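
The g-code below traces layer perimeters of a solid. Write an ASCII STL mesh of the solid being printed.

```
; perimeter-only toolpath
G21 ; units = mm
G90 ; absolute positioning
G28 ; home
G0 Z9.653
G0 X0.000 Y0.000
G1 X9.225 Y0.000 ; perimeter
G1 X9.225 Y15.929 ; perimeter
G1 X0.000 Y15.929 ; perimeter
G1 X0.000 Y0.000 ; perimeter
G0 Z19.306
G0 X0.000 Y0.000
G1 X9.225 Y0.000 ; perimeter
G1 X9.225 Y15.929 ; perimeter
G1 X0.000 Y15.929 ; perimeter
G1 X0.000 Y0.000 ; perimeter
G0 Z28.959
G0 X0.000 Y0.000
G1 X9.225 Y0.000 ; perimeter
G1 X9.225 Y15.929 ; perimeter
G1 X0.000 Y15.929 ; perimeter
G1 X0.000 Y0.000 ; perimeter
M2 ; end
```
solid part
  facet normal 0.0000 0.0000 -1.0000
    outer loop
      vertex 9.225 15.929 0.000
      vertex 9.225 0.000 0.000
      vertex 0.000 0.000 0.000
    endloop
  endfacet
  facet normal 0.0000 0.0000 -1.0000
    outer loop
      vertex 0.000 15.929 0.000
      vertex 9.225 15.929 0.000
      vertex 0.000 0.000 0.000
    endloop
  endfacet
  facet normal 0.0000 0.0000 1.0000
    outer loop
      vertex 0.000 0.000 28.959
      vertex 9.225 0.000 28.959
      vertex 9.225 15.929 28.959
    endloop
  endfacet
  facet normal 0.0000 0.0000 1.0000
    outer loop
      vertex 0.000 0.000 28.959
      vertex 9.225 15.929 28.959
      vertex 0.000 15.929 28.959
    endloop
  endfacet
  facet normal 0.0000 -1.0000 0.0000
    outer loop
      vertex 0.000 0.000 0.000
      vertex 9.225 0.000 0.000
      vertex 9.225 0.000 28.959
    endloop
  endfacet
  facet normal 0.0000 -1.0000 0.0000
    outer loop
      vertex 0.000 0.000 0.000
      vertex 9.225 0.000 28.959
      vertex 0.000 0.000 28.959
    endloop
  endfacet
  facet normal 0.0000 1.0000 0.0000
    outer loop
      vertex 9.225 15.929 28.959
      vertex 9.225 15.929 0.000
      vertex 0.000 15.929 0.000
    endloop
  endfacet
  facet normal 0.0000 1.0000 0.0000
    outer loop
      vertex 0.000 15.929 28.959
      vertex 9.225 15.929 28.959
      vertex 0.000 15.929 0.000
    endloop
  endfacet
  facet normal -1.0000 0.0000 0.0000
    outer loop
      vertex 0.000 15.929 28.959
      vertex 0.000 15.929 0.000
      vertex 0.000 0.000 0.000
    endloop
  endfacet
  facet normal -1.0000 0.0000 0.0000
    outer loop
      vertex 0.000 0.000 28.959
      vertex 0.000 15.929 28.959
      vertex 0.000 0.000 0.000
    endloop
  endfacet
  facet normal 1.0000 0.0000 0.0000
    outer loop
      vertex 9.225 0.000 0.000
      vertex 9.225 15.929 0.000
      vertex 9.225 15.929 28.959
    endloop
  endfacet
  facet normal 1.0000 0.0000 0.0000
    outer loop
      vertex 9.225 0.000 0.000
      vertex 9.225 15.929 28.959
      vertex 9.225 0.000 28.959
    endloop
  endfacet
endsolid part

The G0 Z moves step by Δz≈9.653 mm. Every layer's G1 loop is the same polygon, so the solid is a straight extrusion of it from z=0 to z≈29. Closing with flat bottom and top caps and triangulating gives 12 facets — a rectangular box, roughly 9.22 × 15.9 mm footprint and 29 mm tall.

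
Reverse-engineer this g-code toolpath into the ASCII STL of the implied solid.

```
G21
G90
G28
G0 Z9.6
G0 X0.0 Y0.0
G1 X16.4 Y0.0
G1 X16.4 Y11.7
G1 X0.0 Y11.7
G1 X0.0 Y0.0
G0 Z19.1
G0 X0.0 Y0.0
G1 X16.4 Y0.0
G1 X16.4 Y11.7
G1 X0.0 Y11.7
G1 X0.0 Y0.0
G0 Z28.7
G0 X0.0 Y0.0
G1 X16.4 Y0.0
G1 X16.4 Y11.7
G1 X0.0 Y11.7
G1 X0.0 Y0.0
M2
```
solid part
  facet normal 0.0000 0.0000 -1.0000
    outer loop
      vertex 16.4 11.7 0.0
      vertex 16.4 0.0 0.0
      vertex 0.0 0.0 0.0
    endloop
  endfacet
  facet normal 0.0000 0.0000 -1.0000
    outer loop
      vertex 0.0 11.7 0.0
      vertex 16.4 11.7 0.0
      vertex 0.0 0.0 0.0
    endloop
  endfacet
  facet normal 0.0000 0.0000 1.0000
    outer loop
      vertex 0.0 0.0 28.7
      vertex 16.4 0.0 28.7
      vertex 16.4 11.7 28.7
    endloop
  endfacet
  facet normal 0.0000 0.0000 1.0000
    outer loop
      vertex 0.0 0.0 28.7
      vertex 16.4 11.7 28.7
      vertex 0.0 11.7 28.7
    endloop
  endfacet
  facet normal 0.0000 -1.0000 0.0000
    outer loop
      vertex 0.0 0.0 0.0
      vertex 16.4 0.0 0.0
      vertex 16.4 0.0 28.7
    endloop
  endfacet
  facet normal 0.0000 -1.0000 0.0000
    outer loop
      vertex 0.0 0.0 0.0
      vertex 16.4 0.0 28.7
      vertex 0.0 0.0 28.7
    endloop
  endfacet
  facet normal 0.0000 1.0000 0.0000
    outer loop
      vertex 16.4 11.7 28.7
      vertex 16.4 11.7 0.0
      vertex 0.0 11.7 0.0
    endloop
  endfacet
  facet normal 0.0000 1.0000 0.0000
    outer loop
      vertex 0.0 11.7 28.7
      vertex 16.4 11.7 28.7
      vertex 0.0 11.7 0.0
    endloop
  endfacet
  facet normal -1.0000 0.0000 0.0000
    outer loop
      vertex 0.0 11.7 28.7
      vertex 0.0 11.7 0.0
      vertex 0.0 0.0 0.0
    endloop
  endfacet
  facet normal -1.0000 0.0000 0.0000
    outer loop
      vertex 0.0 0.0 28.7
      vertex 0.0 11.7 28.7
      vertex 0.0 0.0 0.0
    endloop
  endfacet
  facet normal 1.0000 0.0000 0.0000
    outer loop
      vertex 16.4 0.0 0.0
      vertex 16.4 11.7 0.0
      vertex 16.4 11.7 28.7
    endloop
  endfacet
  facet normal 1.0000 0.0000 0.0000
    outer loop
      vertex 16.4 0.0 0.0
      vertex 16.4 11.7 28.7
      vertex 16.4 0.0 28.7
    endloop
  endfacet
endsolid part

The G0 Z moves step by Δz≈9.6 mm. Every layer's G1 loop is the same polygon, so the solid is a straight extrusion of it from z=0 to z≈28.7. Closing with flat bottom and top caps and triangulating gives 12 facets — a rectangular box, roughly 16.4 × 11.7 mm footprint and 28.7 mm tall.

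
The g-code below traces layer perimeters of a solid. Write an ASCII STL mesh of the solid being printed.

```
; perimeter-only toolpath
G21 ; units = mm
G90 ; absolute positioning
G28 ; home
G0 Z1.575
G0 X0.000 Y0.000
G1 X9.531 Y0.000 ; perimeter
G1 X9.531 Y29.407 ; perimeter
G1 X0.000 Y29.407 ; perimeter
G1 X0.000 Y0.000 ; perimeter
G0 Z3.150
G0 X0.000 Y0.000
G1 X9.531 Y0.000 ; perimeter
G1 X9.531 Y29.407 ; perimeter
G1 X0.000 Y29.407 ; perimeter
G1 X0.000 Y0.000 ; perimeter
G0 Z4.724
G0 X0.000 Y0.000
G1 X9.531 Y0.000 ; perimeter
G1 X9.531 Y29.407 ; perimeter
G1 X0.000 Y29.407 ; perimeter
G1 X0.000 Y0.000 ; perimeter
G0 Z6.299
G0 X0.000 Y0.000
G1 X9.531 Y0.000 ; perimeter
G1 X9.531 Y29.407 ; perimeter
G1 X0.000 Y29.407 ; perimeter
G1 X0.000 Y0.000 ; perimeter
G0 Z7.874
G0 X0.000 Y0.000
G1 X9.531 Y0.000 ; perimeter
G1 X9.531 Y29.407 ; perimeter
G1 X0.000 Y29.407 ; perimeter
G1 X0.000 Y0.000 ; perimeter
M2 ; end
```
solid part
  facet normal 0.0000 0.0000 -1.0000
    outer loop
      vertex 9.531 29.407 0.000
      vertex 9.531 0.000 0.000
      vertex 0.000 0.000 0.000
    endloop
  endfacet
  facet normal 0.0000 0.0000 -1.0000
    outer loop
      vertex 0.000 29.407 0.000
      vertex 9.531 29.407 0.000
      vertex 0.000 0.000 0.000
    endloop
  endfacet
  facet normal 0.0000 0.0000 1.0000
    outer loop
      vertex 0.000 0.000 7.874
      vertex 9.531 0.000 7.874
      vertex 9.531 29.407 7.874
    endloop
  endfacet
  facet normal 0.0000 0.0000 1.0000
    outer loop
      vertex 0.000 0.000 7.874
      vertex 9.531 29.407 7.874
      vertex 0.000 29.407 7.874
    endloop
  endfacet
  facet normal 0.0000 -1.0000 0.0000
    outer loop
      vertex 0.000 0.000 0.000
      vertex 9.531 0.000 0.000
      vertex 9.531 0.000 7.874
    endloop
  endfacet
  facet normal 0.0000 -1.0000 0.0000
    outer loop
      vertex 0.000 0.000 0.000
      vertex 9.531 0.000 7.874
      vertex 0.000 0.000 7.874
    endloop
  endfacet
  facet normal 0.0000 1.0000 0.0000
    outer loop
      vertex 9.531 29.407 7.874
      vertex 9.531 29.407 0.000
      vertex 0.000 29.407 0.000
    endloop
  endfacet
  facet normal 0.0000 1.0000 0.0000
    outer loop
      vertex 0.000 29.407 7.874
      vertex 9.531 29.407 7.874
      vertex 0.000 29.407 0.000
    endloop
  endfacet
  facet normal -1.0000 0.0000 0.0000
    outer loop
      vertex 0.000 29.407 7.874
      vertex 0.000 29.407 0.000
      vertex 0.000 0.000 0.000
    endloop
  endfacet
  facet normal -1.0000 0.0000 0.0000
    outer loop
      vertex 0.000 0.000 7.874
      vertex 0.000 29.407 7.874
      vertex 0.000 0.000 0.000
    endloop
  endfacet
  facet normal 1.0000 0.0000 0.0000
    outer loop
      vertex 9.531 0.000 0.000
      vertex 9.531 29.407 0.000
      vertex 9.531 29.407 7.874
    endloop
  endfacet
  facet normal 1.0000 0.0000 0.0000
    outer loop
      vertex 9.531 0.000 0.000
      vertex 9.531 29.407 7.874
      vertex 9.531 0.000 7.874
    endloop
  endfacet
endsolid part

The G0 Z moves step by Δz≈1.575 mm. Every layer's G1 loop is the same polygon, so the solid is a straight extrusion of it from z=0 to z≈7.87. Closing with flat bottom and top caps and triangulating gives 12 facets — a rectangular box, roughly 9.53 × 29.4 mm footprint and 7.87 mm tall.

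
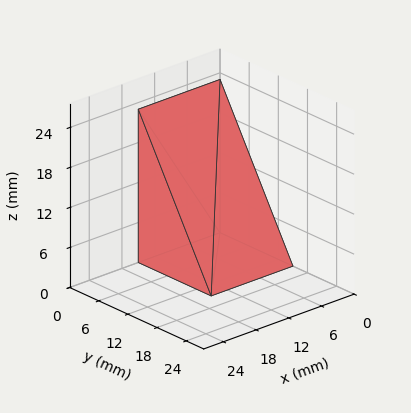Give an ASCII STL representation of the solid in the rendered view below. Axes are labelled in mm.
Reading the render: the shape is a wedge (ramp): 15 × 15 mm base, rising to 23 mm along the y=0 edge and sloping linearly to z=0 at y=15 (dimensions read to the nearest mm from the axis ticks). For the STL, each face is triangulated and given an outward normal.

solid part
  facet normal 0.0000 0.0000 -1.0000
    outer loop
      vertex 15.00 15.00 0.00
      vertex 15.00 0.00 0.00
      vertex 0.00 0.00 0.00
    endloop
  endfacet
  facet normal 0.0000 0.0000 -1.0000
    outer loop
      vertex 0.00 15.00 0.00
      vertex 15.00 15.00 0.00
      vertex 0.00 0.00 0.00
    endloop
  endfacet
  facet normal 0.0000 -1.0000 0.0000
    outer loop
      vertex 0.00 0.00 0.00
      vertex 15.00 0.00 0.00
      vertex 15.00 0.00 23.00
    endloop
  endfacet
  facet normal 0.0000 -1.0000 0.0000
    outer loop
      vertex 0.00 0.00 0.00
      vertex 15.00 0.00 23.00
      vertex 0.00 0.00 23.00
    endloop
  endfacet
  facet normal 0.0000 0.8376 0.5463
    outer loop
      vertex 0.00 0.00 23.00
      vertex 15.00 0.00 23.00
      vertex 15.00 15.00 0.00
    endloop
  endfacet
  facet normal 0.0000 0.8376 0.5463
    outer loop
      vertex 0.00 0.00 23.00
      vertex 15.00 15.00 0.00
      vertex 0.00 15.00 0.00
    endloop
  endfacet
  facet normal -1.0000 0.0000 0.0000
    outer loop
      vertex 0.00 0.00 23.00
      vertex 0.00 15.00 0.00
      vertex 0.00 0.00 0.00
    endloop
  endfacet
  facet normal 1.0000 0.0000 0.0000
    outer loop
      vertex 15.00 0.00 0.00
      vertex 15.00 15.00 0.00
      vertex 15.00 0.00 23.00
    endloop
  endfacet
endsolid part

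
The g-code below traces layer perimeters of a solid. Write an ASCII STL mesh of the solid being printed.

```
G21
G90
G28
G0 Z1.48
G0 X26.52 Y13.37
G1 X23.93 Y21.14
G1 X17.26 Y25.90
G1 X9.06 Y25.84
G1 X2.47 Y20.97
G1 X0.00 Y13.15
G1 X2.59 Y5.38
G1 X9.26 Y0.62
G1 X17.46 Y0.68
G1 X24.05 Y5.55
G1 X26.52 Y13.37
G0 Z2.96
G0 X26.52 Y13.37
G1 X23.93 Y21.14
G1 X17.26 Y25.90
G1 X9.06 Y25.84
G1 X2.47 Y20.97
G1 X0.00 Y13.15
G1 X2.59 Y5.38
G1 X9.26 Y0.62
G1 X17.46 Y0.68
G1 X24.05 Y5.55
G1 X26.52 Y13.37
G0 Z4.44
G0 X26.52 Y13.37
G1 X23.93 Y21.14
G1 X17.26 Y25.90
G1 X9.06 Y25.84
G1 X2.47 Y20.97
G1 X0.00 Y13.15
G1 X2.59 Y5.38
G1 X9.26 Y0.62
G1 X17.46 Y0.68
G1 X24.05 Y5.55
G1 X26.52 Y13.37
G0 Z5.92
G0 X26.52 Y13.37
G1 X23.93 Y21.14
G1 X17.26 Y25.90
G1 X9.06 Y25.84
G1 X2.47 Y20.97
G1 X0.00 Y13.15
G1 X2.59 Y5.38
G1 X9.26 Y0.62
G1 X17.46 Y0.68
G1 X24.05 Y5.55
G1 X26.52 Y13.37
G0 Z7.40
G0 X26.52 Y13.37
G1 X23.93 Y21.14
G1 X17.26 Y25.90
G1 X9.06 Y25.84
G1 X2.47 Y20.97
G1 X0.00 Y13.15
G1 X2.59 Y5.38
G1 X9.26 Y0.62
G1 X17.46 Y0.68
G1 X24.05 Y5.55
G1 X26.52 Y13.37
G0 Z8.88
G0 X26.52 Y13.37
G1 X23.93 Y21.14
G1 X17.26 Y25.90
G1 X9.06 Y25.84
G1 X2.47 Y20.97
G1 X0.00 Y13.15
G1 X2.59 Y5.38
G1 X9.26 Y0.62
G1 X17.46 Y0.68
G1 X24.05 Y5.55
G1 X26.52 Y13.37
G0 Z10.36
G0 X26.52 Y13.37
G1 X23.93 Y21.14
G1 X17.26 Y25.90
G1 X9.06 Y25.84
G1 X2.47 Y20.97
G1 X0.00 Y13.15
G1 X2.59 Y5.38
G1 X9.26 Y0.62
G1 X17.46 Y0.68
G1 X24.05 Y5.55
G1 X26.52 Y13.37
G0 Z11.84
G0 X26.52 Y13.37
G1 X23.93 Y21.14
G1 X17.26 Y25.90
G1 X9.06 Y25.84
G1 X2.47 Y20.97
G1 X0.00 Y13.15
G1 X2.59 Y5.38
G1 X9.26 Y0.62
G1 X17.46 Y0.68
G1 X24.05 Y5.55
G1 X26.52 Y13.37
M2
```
solid part
  facet normal 0.0000 0.0000 -1.0000
    outer loop
      vertex 17.26 25.90 0.00
      vertex 23.93 21.14 0.00
      vertex 26.52 13.37 0.00
    endloop
  endfacet
  facet normal 0.0000 0.0000 -1.0000
    outer loop
      vertex 9.06 25.84 0.00
      vertex 17.26 25.90 0.00
      vertex 26.52 13.37 0.00
    endloop
  endfacet
  facet normal 0.0000 0.0000 -1.0000
    outer loop
      vertex 2.47 20.97 0.00
      vertex 9.06 25.84 0.00
      vertex 26.52 13.37 0.00
    endloop
  endfacet
  facet normal 0.0000 0.0000 -1.0000
    outer loop
      vertex 0.00 13.15 0.00
      vertex 2.47 20.97 0.00
      vertex 26.52 13.37 0.00
    endloop
  endfacet
  facet normal 0.0000 0.0000 -1.0000
    outer loop
      vertex 2.59 5.38 0.00
      vertex 0.00 13.15 0.00
      vertex 26.52 13.37 0.00
    endloop
  endfacet
  facet normal 0.0000 0.0000 -1.0000
    outer loop
      vertex 9.26 0.62 0.00
      vertex 2.59 5.38 0.00
      vertex 26.52 13.37 0.00
    endloop
  endfacet
  facet normal 0.0000 0.0000 -1.0000
    outer loop
      vertex 17.46 0.68 0.00
      vertex 9.26 0.62 0.00
      vertex 26.52 13.37 0.00
    endloop
  endfacet
  facet normal 0.0000 0.0000 -1.0000
    outer loop
      vertex 24.05 5.55 0.00
      vertex 17.46 0.68 0.00
      vertex 26.52 13.37 0.00
    endloop
  endfacet
  facet normal 0.0000 0.0000 1.0000
    outer loop
      vertex 26.52 13.37 11.84
      vertex 23.93 21.14 11.84
      vertex 17.26 25.90 11.84
    endloop
  endfacet
  facet normal 0.0000 0.0000 1.0000
    outer loop
      vertex 26.52 13.37 11.84
      vertex 17.26 25.90 11.84
      vertex 9.06 25.84 11.84
    endloop
  endfacet
  facet normal 0.0000 0.0000 1.0000
    outer loop
      vertex 26.52 13.37 11.84
      vertex 9.06 25.84 11.84
      vertex 2.47 20.97 11.84
    endloop
  endfacet
  facet normal 0.0000 0.0000 1.0000
    outer loop
      vertex 26.52 13.37 11.84
      vertex 2.47 20.97 11.84
      vertex 0.00 13.15 11.84
    endloop
  endfacet
  facet normal 0.0000 0.0000 1.0000
    outer loop
      vertex 26.52 13.37 11.84
      vertex 0.00 13.15 11.84
      vertex 2.59 5.38 11.84
    endloop
  endfacet
  facet normal 0.0000 0.0000 1.0000
    outer loop
      vertex 26.52 13.37 11.84
      vertex 2.59 5.38 11.84
      vertex 9.26 0.62 11.84
    endloop
  endfacet
  facet normal 0.0000 0.0000 1.0000
    outer loop
      vertex 26.52 13.37 11.84
      vertex 9.26 0.62 11.84
      vertex 17.46 0.68 11.84
    endloop
  endfacet
  facet normal 0.0000 0.0000 1.0000
    outer loop
      vertex 26.52 13.37 11.84
      vertex 17.46 0.68 11.84
      vertex 24.05 5.55 11.84
    endloop
  endfacet
  facet normal 0.9487 0.3162 0.0000
    outer loop
      vertex 26.52 13.37 0.00
      vertex 23.93 21.14 0.00
      vertex 23.93 21.14 11.84
    endloop
  endfacet
  facet normal 0.9487 0.3162 0.0000
    outer loop
      vertex 26.52 13.37 0.00
      vertex 23.93 21.14 11.84
      vertex 26.52 13.37 11.84
    endloop
  endfacet
  facet normal 0.5809 0.8140 0.0000
    outer loop
      vertex 23.93 21.14 0.00
      vertex 17.26 25.90 0.00
      vertex 17.26 25.90 11.84
    endloop
  endfacet
  facet normal 0.5809 0.8140 0.0000
    outer loop
      vertex 23.93 21.14 0.00
      vertex 17.26 25.90 11.84
      vertex 23.93 21.14 11.84
    endloop
  endfacet
  facet normal -0.0073 1.0000 0.0000
    outer loop
      vertex 17.26 25.90 0.00
      vertex 9.06 25.84 0.00
      vertex 9.06 25.84 11.84
    endloop
  endfacet
  facet normal -0.0073 1.0000 0.0000
    outer loop
      vertex 17.26 25.90 0.00
      vertex 9.06 25.84 11.84
      vertex 17.26 25.90 11.84
    endloop
  endfacet
  facet normal -0.5943 0.8042 0.0000
    outer loop
      vertex 9.06 25.84 0.00
      vertex 2.47 20.97 0.00
      vertex 2.47 20.97 11.84
    endloop
  endfacet
  facet normal -0.5943 0.8042 0.0000
    outer loop
      vertex 9.06 25.84 0.00
      vertex 2.47 20.97 11.84
      vertex 9.06 25.84 11.84
    endloop
  endfacet
  facet normal -0.9536 0.3012 0.0000
    outer loop
      vertex 2.47 20.97 0.00
      vertex 0.00 13.15 0.00
      vertex 0.00 13.15 11.84
    endloop
  endfacet
  facet normal -0.9536 0.3012 0.0000
    outer loop
      vertex 2.47 20.97 0.00
      vertex 0.00 13.15 11.84
      vertex 2.47 20.97 11.84
    endloop
  endfacet
  facet normal -0.9487 -0.3162 0.0000
    outer loop
      vertex 0.00 13.15 0.00
      vertex 2.59 5.38 0.00
      vertex 2.59 5.38 11.84
    endloop
  endfacet
  facet normal -0.9487 -0.3162 0.0000
    outer loop
      vertex 0.00 13.15 0.00
      vertex 2.59 5.38 11.84
      vertex 0.00 13.15 11.84
    endloop
  endfacet
  facet normal -0.5809 -0.8140 0.0000
    outer loop
      vertex 2.59 5.38 0.00
      vertex 9.26 0.62 0.00
      vertex 9.26 0.62 11.84
    endloop
  endfacet
  facet normal -0.5809 -0.8140 0.0000
    outer loop
      vertex 2.59 5.38 0.00
      vertex 9.26 0.62 11.84
      vertex 2.59 5.38 11.84
    endloop
  endfacet
  facet normal 0.0073 -1.0000 0.0000
    outer loop
      vertex 9.26 0.62 0.00
      vertex 17.46 0.68 0.00
      vertex 17.46 0.68 11.84
    endloop
  endfacet
  facet normal 0.0073 -1.0000 0.0000
    outer loop
      vertex 9.26 0.62 0.00
      vertex 17.46 0.68 11.84
      vertex 9.26 0.62 11.84
    endloop
  endfacet
  facet normal 0.5943 -0.8042 0.0000
    outer loop
      vertex 17.46 0.68 0.00
      vertex 24.05 5.55 0.00
      vertex 24.05 5.55 11.84
    endloop
  endfacet
  facet normal 0.5943 -0.8042 0.0000
    outer loop
      vertex 17.46 0.68 0.00
      vertex 24.05 5.55 11.84
      vertex 17.46 0.68 11.84
    endloop
  endfacet
  facet normal 0.9536 -0.3012 0.0000
    outer loop
      vertex 24.05 5.55 0.00
      vertex 26.52 13.37 0.00
      vertex 26.52 13.37 11.84
    endloop
  endfacet
  facet normal 0.9536 -0.3012 0.0000
    outer loop
      vertex 24.05 5.55 0.00
      vertex 26.52 13.37 11.84
      vertex 24.05 5.55 11.84
    endloop
  endfacet
endsolid part

The G0 Z moves step by Δz≈1.48 mm. Every layer's G1 loop is the same polygon, so the solid is a straight extrusion of it from z=0 to z≈11.8. Closing with flat bottom and top caps and triangulating gives 36 facets — a regular 10-sided prism (a cylinder approximated with 10 flat sides), circumscribed radius ≈ 13.3 mm, height ≈ 11.8 mm.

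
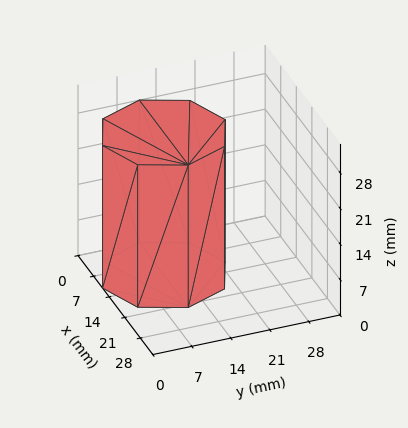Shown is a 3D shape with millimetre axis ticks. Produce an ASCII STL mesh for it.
Reading the render: the shape is a regular 8-sided prism (a cylinder approximated with 8 flat sides), circumscribed radius ≈ 11 mm, height ≈ 28 mm (dimensions read to the nearest mm from the axis ticks). For the STL, each face is triangulated and given an outward normal.

solid part
  facet normal 0.0000 0.0000 -1.0000
    outer loop
      vertex 11.0 22.0 0.0
      vertex 18.8 18.8 0.0
      vertex 22.0 11.0 0.0
    endloop
  endfacet
  facet normal 0.0000 0.0000 -1.0000
    outer loop
      vertex 3.2 18.8 0.0
      vertex 11.0 22.0 0.0
      vertex 22.0 11.0 0.0
    endloop
  endfacet
  facet normal 0.0000 0.0000 -1.0000
    outer loop
      vertex 0.0 11.0 0.0
      vertex 3.2 18.8 0.0
      vertex 22.0 11.0 0.0
    endloop
  endfacet
  facet normal 0.0000 0.0000 -1.0000
    outer loop
      vertex 3.2 3.2 0.0
      vertex 0.0 11.0 0.0
      vertex 22.0 11.0 0.0
    endloop
  endfacet
  facet normal 0.0000 0.0000 -1.0000
    outer loop
      vertex 11.0 0.0 0.0
      vertex 3.2 3.2 0.0
      vertex 22.0 11.0 0.0
    endloop
  endfacet
  facet normal 0.0000 0.0000 -1.0000
    outer loop
      vertex 18.8 3.2 0.0
      vertex 11.0 0.0 0.0
      vertex 22.0 11.0 0.0
    endloop
  endfacet
  facet normal 0.0000 0.0000 1.0000
    outer loop
      vertex 22.0 11.0 28.0
      vertex 18.8 18.8 28.0
      vertex 11.0 22.0 28.0
    endloop
  endfacet
  facet normal 0.0000 0.0000 1.0000
    outer loop
      vertex 22.0 11.0 28.0
      vertex 11.0 22.0 28.0
      vertex 3.2 18.8 28.0
    endloop
  endfacet
  facet normal 0.0000 0.0000 1.0000
    outer loop
      vertex 22.0 11.0 28.0
      vertex 3.2 18.8 28.0
      vertex 0.0 11.0 28.0
    endloop
  endfacet
  facet normal 0.0000 0.0000 1.0000
    outer loop
      vertex 22.0 11.0 28.0
      vertex 0.0 11.0 28.0
      vertex 3.2 3.2 28.0
    endloop
  endfacet
  facet normal 0.0000 0.0000 1.0000
    outer loop
      vertex 22.0 11.0 28.0
      vertex 3.2 3.2 28.0
      vertex 11.0 0.0 28.0
    endloop
  endfacet
  facet normal 0.0000 0.0000 1.0000
    outer loop
      vertex 22.0 11.0 28.0
      vertex 11.0 0.0 28.0
      vertex 18.8 3.2 28.0
    endloop
  endfacet
  facet normal 0.9252 0.3796 0.0000
    outer loop
      vertex 22.0 11.0 0.0
      vertex 18.8 18.8 0.0
      vertex 18.8 18.8 28.0
    endloop
  endfacet
  facet normal 0.9252 0.3796 0.0000
    outer loop
      vertex 22.0 11.0 0.0
      vertex 18.8 18.8 28.0
      vertex 22.0 11.0 28.0
    endloop
  endfacet
  facet normal 0.3796 0.9252 0.0000
    outer loop
      vertex 18.8 18.8 0.0
      vertex 11.0 22.0 0.0
      vertex 11.0 22.0 28.0
    endloop
  endfacet
  facet normal 0.3796 0.9252 0.0000
    outer loop
      vertex 18.8 18.8 0.0
      vertex 11.0 22.0 28.0
      vertex 18.8 18.8 28.0
    endloop
  endfacet
  facet normal -0.3796 0.9252 0.0000
    outer loop
      vertex 11.0 22.0 0.0
      vertex 3.2 18.8 0.0
      vertex 3.2 18.8 28.0
    endloop
  endfacet
  facet normal -0.3796 0.9252 0.0000
    outer loop
      vertex 11.0 22.0 0.0
      vertex 3.2 18.8 28.0
      vertex 11.0 22.0 28.0
    endloop
  endfacet
  facet normal -0.9252 0.3796 0.0000
    outer loop
      vertex 3.2 18.8 0.0
      vertex 0.0 11.0 0.0
      vertex 0.0 11.0 28.0
    endloop
  endfacet
  facet normal -0.9252 0.3796 0.0000
    outer loop
      vertex 3.2 18.8 0.0
      vertex 0.0 11.0 28.0
      vertex 3.2 18.8 28.0
    endloop
  endfacet
  facet normal -0.9252 -0.3796 0.0000
    outer loop
      vertex 0.0 11.0 0.0
      vertex 3.2 3.2 0.0
      vertex 3.2 3.2 28.0
    endloop
  endfacet
  facet normal -0.9252 -0.3796 0.0000
    outer loop
      vertex 0.0 11.0 0.0
      vertex 3.2 3.2 28.0
      vertex 0.0 11.0 28.0
    endloop
  endfacet
  facet normal -0.3796 -0.9252 0.0000
    outer loop
      vertex 3.2 3.2 0.0
      vertex 11.0 0.0 0.0
      vertex 11.0 0.0 28.0
    endloop
  endfacet
  facet normal -0.3796 -0.9252 0.0000
    outer loop
      vertex 3.2 3.2 0.0
      vertex 11.0 0.0 28.0
      vertex 3.2 3.2 28.0
    endloop
  endfacet
  facet normal 0.3796 -0.9252 0.0000
    outer loop
      vertex 11.0 0.0 0.0
      vertex 18.8 3.2 0.0
      vertex 18.8 3.2 28.0
    endloop
  endfacet
  facet normal 0.3796 -0.9252 0.0000
    outer loop
      vertex 11.0 0.0 0.0
      vertex 18.8 3.2 28.0
      vertex 11.0 0.0 28.0
    endloop
  endfacet
  facet normal 0.9252 -0.3796 0.0000
    outer loop
      vertex 18.8 3.2 0.0
      vertex 22.0 11.0 0.0
      vertex 22.0 11.0 28.0
    endloop
  endfacet
  facet normal 0.9252 -0.3796 0.0000
    outer loop
      vertex 18.8 3.2 0.0
      vertex 22.0 11.0 28.0
      vertex 18.8 3.2 28.0
    endloop
  endfacet
endsolid part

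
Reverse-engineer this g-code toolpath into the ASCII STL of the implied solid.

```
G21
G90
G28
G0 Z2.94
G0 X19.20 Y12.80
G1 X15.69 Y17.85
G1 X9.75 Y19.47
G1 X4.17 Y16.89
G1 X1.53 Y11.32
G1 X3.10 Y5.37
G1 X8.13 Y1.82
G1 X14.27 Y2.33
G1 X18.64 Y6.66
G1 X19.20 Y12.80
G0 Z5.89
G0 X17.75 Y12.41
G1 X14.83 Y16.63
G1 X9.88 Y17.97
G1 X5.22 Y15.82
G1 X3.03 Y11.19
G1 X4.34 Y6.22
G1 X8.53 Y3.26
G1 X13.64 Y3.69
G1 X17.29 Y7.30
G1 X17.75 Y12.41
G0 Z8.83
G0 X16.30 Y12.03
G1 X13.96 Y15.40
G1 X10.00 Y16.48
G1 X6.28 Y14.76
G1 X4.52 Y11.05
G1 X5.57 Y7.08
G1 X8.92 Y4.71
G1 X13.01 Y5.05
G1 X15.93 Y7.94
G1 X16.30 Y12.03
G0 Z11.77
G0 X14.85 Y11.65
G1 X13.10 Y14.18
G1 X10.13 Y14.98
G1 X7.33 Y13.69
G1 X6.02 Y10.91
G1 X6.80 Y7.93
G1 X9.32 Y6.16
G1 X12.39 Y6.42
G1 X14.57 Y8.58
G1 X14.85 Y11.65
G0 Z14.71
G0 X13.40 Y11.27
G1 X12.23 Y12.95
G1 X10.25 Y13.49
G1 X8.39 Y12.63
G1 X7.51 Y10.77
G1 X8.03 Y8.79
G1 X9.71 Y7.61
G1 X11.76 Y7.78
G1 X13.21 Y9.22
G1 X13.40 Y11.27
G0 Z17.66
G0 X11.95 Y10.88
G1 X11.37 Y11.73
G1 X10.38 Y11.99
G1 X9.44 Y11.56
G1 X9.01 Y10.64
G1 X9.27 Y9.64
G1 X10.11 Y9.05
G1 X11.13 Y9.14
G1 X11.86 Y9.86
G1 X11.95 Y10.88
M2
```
solid part
  facet normal 0.0000 0.0000 -1.0000
    outer loop
      vertex 9.63 20.96 0.00
      vertex 16.56 19.08 0.00
      vertex 20.65 13.18 0.00
    endloop
  endfacet
  facet normal 0.0000 0.0000 -1.0000
    outer loop
      vertex 3.11 17.95 0.00
      vertex 9.63 20.96 0.00
      vertex 20.65 13.18 0.00
    endloop
  endfacet
  facet normal 0.0000 0.0000 -1.0000
    outer loop
      vertex 0.04 11.46 0.00
      vertex 3.11 17.95 0.00
      vertex 20.65 13.18 0.00
    endloop
  endfacet
  facet normal 0.0000 0.0000 -1.0000
    outer loop
      vertex 1.87 4.51 0.00
      vertex 0.04 11.46 0.00
      vertex 20.65 13.18 0.00
    endloop
  endfacet
  facet normal 0.0000 0.0000 -1.0000
    outer loop
      vertex 7.74 0.37 0.00
      vertex 1.87 4.51 0.00
      vertex 20.65 13.18 0.00
    endloop
  endfacet
  facet normal 0.0000 0.0000 -1.0000
    outer loop
      vertex 14.90 0.97 0.00
      vertex 7.74 0.37 0.00
      vertex 20.65 13.18 0.00
    endloop
  endfacet
  facet normal 0.0000 0.0000 -1.0000
    outer loop
      vertex 20.00 6.02 0.00
      vertex 14.90 0.97 0.00
      vertex 20.65 13.18 0.00
    endloop
  endfacet
  facet normal 0.7412 0.5138 0.4320
    outer loop
      vertex 20.65 13.18 0.00
      vertex 16.56 19.08 0.00
      vertex 10.50 10.50 20.60
    endloop
  endfacet
  facet normal 0.2361 0.8704 0.4320
    outer loop
      vertex 16.56 19.08 0.00
      vertex 9.63 20.96 0.00
      vertex 10.50 10.50 20.60
    endloop
  endfacet
  facet normal -0.3781 0.8189 0.4318
    outer loop
      vertex 9.63 20.96 0.00
      vertex 3.11 17.95 0.00
      vertex 10.50 10.50 20.60
    endloop
  endfacet
  facet normal -0.8153 0.3857 0.4319
    outer loop
      vertex 3.11 17.95 0.00
      vertex 0.04 11.46 0.00
      vertex 10.50 10.50 20.60
    endloop
  endfacet
  facet normal -0.8721 -0.2296 0.4321
    outer loop
      vertex 0.04 11.46 0.00
      vertex 1.87 4.51 0.00
      vertex 10.50 10.50 20.60
    endloop
  endfacet
  facet normal -0.5198 -0.7370 0.4321
    outer loop
      vertex 1.87 4.51 0.00
      vertex 7.74 0.37 0.00
      vertex 10.50 10.50 20.60
    endloop
  endfacet
  facet normal 0.0753 -0.8988 0.4319
    outer loop
      vertex 7.74 0.37 0.00
      vertex 14.90 0.97 0.00
      vertex 10.50 10.50 20.60
    endloop
  endfacet
  facet normal 0.6346 -0.6409 0.4320
    outer loop
      vertex 14.90 0.97 0.00
      vertex 20.00 6.02 0.00
      vertex 10.50 10.50 20.60
    endloop
  endfacet
  facet normal 0.8982 -0.0815 0.4320
    outer loop
      vertex 20.00 6.02 0.00
      vertex 20.65 13.18 0.00
      vertex 10.50 10.50 20.60
    endloop
  endfacet
endsolid part

The G0 Z moves step by Δz≈2.94 mm. The G1 loops shrink linearly with z, so the solid tapers from its base footprint up to z≈20.6. Closing with a flat bottom cap and the tapered top and triangulating gives 16 facets — a regular 9-sided pyramid, base circumscribed radius ≈ 10.5 mm, apex at z ≈ 20.6 mm.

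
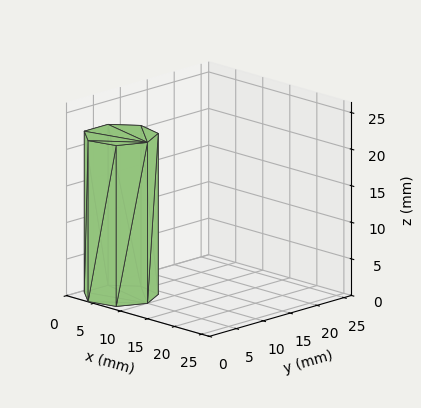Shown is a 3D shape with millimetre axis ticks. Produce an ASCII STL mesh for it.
Reading the render: the shape is a regular 7-sided prism (a cylinder approximated with 7 flat sides), circumscribed radius ≈ 5 mm, height ≈ 22 mm (dimensions read to the nearest mm from the axis ticks). For the STL, each face is triangulated and given an outward normal.

solid part
  facet normal 0.0000 0.0000 -1.0000
    outer loop
      vertex 3.9 9.9 0.0
      vertex 8.1 8.9 0.0
      vertex 10.0 5.0 0.0
    endloop
  endfacet
  facet normal 0.0000 0.0000 -1.0000
    outer loop
      vertex 0.5 7.2 0.0
      vertex 3.9 9.9 0.0
      vertex 10.0 5.0 0.0
    endloop
  endfacet
  facet normal 0.0000 0.0000 -1.0000
    outer loop
      vertex 0.5 2.8 0.0
      vertex 0.5 7.2 0.0
      vertex 10.0 5.0 0.0
    endloop
  endfacet
  facet normal 0.0000 0.0000 -1.0000
    outer loop
      vertex 3.9 0.1 0.0
      vertex 0.5 2.8 0.0
      vertex 10.0 5.0 0.0
    endloop
  endfacet
  facet normal 0.0000 0.0000 -1.0000
    outer loop
      vertex 8.1 1.1 0.0
      vertex 3.9 0.1 0.0
      vertex 10.0 5.0 0.0
    endloop
  endfacet
  facet normal 0.0000 0.0000 1.0000
    outer loop
      vertex 10.0 5.0 22.0
      vertex 8.1 8.9 22.0
      vertex 3.9 9.9 22.0
    endloop
  endfacet
  facet normal 0.0000 0.0000 1.0000
    outer loop
      vertex 10.0 5.0 22.0
      vertex 3.9 9.9 22.0
      vertex 0.5 7.2 22.0
    endloop
  endfacet
  facet normal 0.0000 0.0000 1.0000
    outer loop
      vertex 10.0 5.0 22.0
      vertex 0.5 7.2 22.0
      vertex 0.5 2.8 22.0
    endloop
  endfacet
  facet normal 0.0000 0.0000 1.0000
    outer loop
      vertex 10.0 5.0 22.0
      vertex 0.5 2.8 22.0
      vertex 3.9 0.1 22.0
    endloop
  endfacet
  facet normal 0.0000 0.0000 1.0000
    outer loop
      vertex 10.0 5.0 22.0
      vertex 3.9 0.1 22.0
      vertex 8.1 1.1 22.0
    endloop
  endfacet
  facet normal 0.8990 0.4380 0.0000
    outer loop
      vertex 10.0 5.0 0.0
      vertex 8.1 8.9 0.0
      vertex 8.1 8.9 22.0
    endloop
  endfacet
  facet normal 0.8990 0.4380 0.0000
    outer loop
      vertex 10.0 5.0 0.0
      vertex 8.1 8.9 22.0
      vertex 10.0 5.0 22.0
    endloop
  endfacet
  facet normal 0.2316 0.9728 0.0000
    outer loop
      vertex 8.1 8.9 0.0
      vertex 3.9 9.9 0.0
      vertex 3.9 9.9 22.0
    endloop
  endfacet
  facet normal 0.2316 0.9728 0.0000
    outer loop
      vertex 8.1 8.9 0.0
      vertex 3.9 9.9 22.0
      vertex 8.1 8.9 22.0
    endloop
  endfacet
  facet normal -0.6219 0.7831 0.0000
    outer loop
      vertex 3.9 9.9 0.0
      vertex 0.5 7.2 0.0
      vertex 0.5 7.2 22.0
    endloop
  endfacet
  facet normal -0.6219 0.7831 0.0000
    outer loop
      vertex 3.9 9.9 0.0
      vertex 0.5 7.2 22.0
      vertex 3.9 9.9 22.0
    endloop
  endfacet
  facet normal -1.0000 0.0000 0.0000
    outer loop
      vertex 0.5 7.2 0.0
      vertex 0.5 2.8 0.0
      vertex 0.5 2.8 22.0
    endloop
  endfacet
  facet normal -1.0000 0.0000 0.0000
    outer loop
      vertex 0.5 7.2 0.0
      vertex 0.5 2.8 22.0
      vertex 0.5 7.2 22.0
    endloop
  endfacet
  facet normal -0.6219 -0.7831 0.0000
    outer loop
      vertex 0.5 2.8 0.0
      vertex 3.9 0.1 0.0
      vertex 3.9 0.1 22.0
    endloop
  endfacet
  facet normal -0.6219 -0.7831 0.0000
    outer loop
      vertex 0.5 2.8 0.0
      vertex 3.9 0.1 22.0
      vertex 0.5 2.8 22.0
    endloop
  endfacet
  facet normal 0.2316 -0.9728 0.0000
    outer loop
      vertex 3.9 0.1 0.0
      vertex 8.1 1.1 0.0
      vertex 8.1 1.1 22.0
    endloop
  endfacet
  facet normal 0.2316 -0.9728 0.0000
    outer loop
      vertex 3.9 0.1 0.0
      vertex 8.1 1.1 22.0
      vertex 3.9 0.1 22.0
    endloop
  endfacet
  facet normal 0.8990 -0.4380 0.0000
    outer loop
      vertex 8.1 1.1 0.0
      vertex 10.0 5.0 0.0
      vertex 10.0 5.0 22.0
    endloop
  endfacet
  facet normal 0.8990 -0.4380 0.0000
    outer loop
      vertex 8.1 1.1 0.0
      vertex 10.0 5.0 22.0
      vertex 8.1 1.1 22.0
    endloop
  endfacet
endsolid part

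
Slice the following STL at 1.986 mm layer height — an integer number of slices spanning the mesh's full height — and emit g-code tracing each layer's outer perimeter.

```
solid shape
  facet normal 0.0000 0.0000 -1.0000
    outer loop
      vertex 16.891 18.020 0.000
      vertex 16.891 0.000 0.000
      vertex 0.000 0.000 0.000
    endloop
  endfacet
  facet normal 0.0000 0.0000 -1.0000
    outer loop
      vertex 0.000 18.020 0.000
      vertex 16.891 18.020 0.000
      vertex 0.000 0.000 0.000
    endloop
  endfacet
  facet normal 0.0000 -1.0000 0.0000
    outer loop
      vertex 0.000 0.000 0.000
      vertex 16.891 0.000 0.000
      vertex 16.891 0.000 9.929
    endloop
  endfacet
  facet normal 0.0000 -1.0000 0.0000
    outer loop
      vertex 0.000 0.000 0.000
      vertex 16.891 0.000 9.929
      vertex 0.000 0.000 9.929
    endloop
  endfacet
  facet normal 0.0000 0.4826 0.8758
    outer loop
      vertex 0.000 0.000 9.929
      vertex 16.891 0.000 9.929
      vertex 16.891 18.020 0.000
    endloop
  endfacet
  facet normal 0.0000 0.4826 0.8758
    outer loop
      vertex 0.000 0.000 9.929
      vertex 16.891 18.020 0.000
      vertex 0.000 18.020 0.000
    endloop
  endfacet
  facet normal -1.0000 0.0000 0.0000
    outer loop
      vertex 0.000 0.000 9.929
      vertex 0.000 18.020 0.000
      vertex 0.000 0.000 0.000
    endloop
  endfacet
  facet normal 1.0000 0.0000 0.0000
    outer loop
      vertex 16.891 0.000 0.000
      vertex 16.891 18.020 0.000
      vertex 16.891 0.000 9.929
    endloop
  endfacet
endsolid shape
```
; perimeter-only toolpath
G21 ; units = mm
G90 ; absolute positioning
G28 ; home
; layer 1
G0 Z1.986
G0 X0.000 Y0.000
G1 X16.891 Y0.000
G1 X16.891 Y14.416
G1 X0.000 Y14.416
G1 X0.000 Y0.000
; layer 2
G0 Z3.972
G0 X0.000 Y0.000
G1 X16.891 Y0.000
G1 X16.891 Y10.812
G1 X0.000 Y10.812
G1 X0.000 Y0.000
; layer 3
G0 Z5.957
G0 X0.000 Y0.000
G1 X16.891 Y0.000
G1 X16.891 Y7.208
G1 X0.000 Y7.208
G1 X0.000 Y0.000
; layer 4
G0 Z7.943
G0 X0.000 Y0.000
G1 X16.891 Y0.000
G1 X16.891 Y3.604
G1 X0.000 Y3.604
G1 X0.000 Y0.000
M2 ; end

The solid is a wedge (ramp): 16.9 × 18 mm base, rising to 9.93 mm along the y=0 edge and sloping linearly to z=0 at y=18. Slicing at Δz = 1.986 mm — 5 equal slices spanning the solid's height, so layer i sits at z = i·h/5 — gives 4 non-empty perimeters. Each is a 4-segment closed polygon; G0 lifts to the layer z and rapids to the start vertex, then G1 traces the edges. The cross-section shrinks linearly with z (the slice at the apex is degenerate and omitted).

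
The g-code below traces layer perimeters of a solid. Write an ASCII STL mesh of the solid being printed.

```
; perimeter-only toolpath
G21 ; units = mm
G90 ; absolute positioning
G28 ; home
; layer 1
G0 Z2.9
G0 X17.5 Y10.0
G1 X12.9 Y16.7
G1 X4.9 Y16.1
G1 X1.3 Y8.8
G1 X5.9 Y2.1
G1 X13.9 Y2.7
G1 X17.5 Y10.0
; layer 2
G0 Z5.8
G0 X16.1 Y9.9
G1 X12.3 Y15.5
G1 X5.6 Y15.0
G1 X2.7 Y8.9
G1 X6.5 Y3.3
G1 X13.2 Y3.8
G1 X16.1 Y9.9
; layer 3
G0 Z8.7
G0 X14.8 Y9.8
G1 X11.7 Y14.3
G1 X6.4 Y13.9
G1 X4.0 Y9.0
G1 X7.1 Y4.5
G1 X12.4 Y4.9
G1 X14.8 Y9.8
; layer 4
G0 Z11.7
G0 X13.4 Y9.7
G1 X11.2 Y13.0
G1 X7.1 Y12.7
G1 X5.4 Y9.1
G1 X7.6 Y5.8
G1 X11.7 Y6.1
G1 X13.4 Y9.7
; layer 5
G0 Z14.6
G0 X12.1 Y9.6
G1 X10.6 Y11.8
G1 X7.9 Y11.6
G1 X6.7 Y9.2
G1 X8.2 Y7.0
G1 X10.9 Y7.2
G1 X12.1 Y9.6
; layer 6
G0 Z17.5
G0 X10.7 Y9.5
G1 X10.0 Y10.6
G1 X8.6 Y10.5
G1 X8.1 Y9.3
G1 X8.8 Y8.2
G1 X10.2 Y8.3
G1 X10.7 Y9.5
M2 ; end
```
solid part
  facet normal 0.0000 0.0000 -1.0000
    outer loop
      vertex 4.1 17.2 0.0
      vertex 13.5 17.9 0.0
      vertex 18.8 10.1 0.0
    endloop
  endfacet
  facet normal 0.0000 0.0000 -1.0000
    outer loop
      vertex 0.0 8.7 0.0
      vertex 4.1 17.2 0.0
      vertex 18.8 10.1 0.0
    endloop
  endfacet
  facet normal 0.0000 0.0000 -1.0000
    outer loop
      vertex 5.3 0.9 0.0
      vertex 0.0 8.7 0.0
      vertex 18.8 10.1 0.0
    endloop
  endfacet
  facet normal 0.0000 0.0000 -1.0000
    outer loop
      vertex 14.7 1.6 0.0
      vertex 5.3 0.9 0.0
      vertex 18.8 10.1 0.0
    endloop
  endfacet
  facet normal 0.7679 0.5217 0.3717
    outer loop
      vertex 18.8 10.1 0.0
      vertex 13.5 17.9 0.0
      vertex 9.4 9.4 20.4
    endloop
  endfacet
  facet normal -0.0689 0.9257 0.3719
    outer loop
      vertex 13.5 17.9 0.0
      vertex 4.1 17.2 0.0
      vertex 9.4 9.4 20.4
    endloop
  endfacet
  facet normal -0.8362 0.4034 0.3715
    outer loop
      vertex 4.1 17.2 0.0
      vertex 0.0 8.7 0.0
      vertex 9.4 9.4 20.4
    endloop
  endfacet
  facet normal -0.7679 -0.5217 0.3717
    outer loop
      vertex 0.0 8.7 0.0
      vertex 5.3 0.9 0.0
      vertex 9.4 9.4 20.4
    endloop
  endfacet
  facet normal 0.0689 -0.9257 0.3719
    outer loop
      vertex 5.3 0.9 0.0
      vertex 14.7 1.6 0.0
      vertex 9.4 9.4 20.4
    endloop
  endfacet
  facet normal 0.8362 -0.4034 0.3715
    outer loop
      vertex 14.7 1.6 0.0
      vertex 18.8 10.1 0.0
      vertex 9.4 9.4 20.4
    endloop
  endfacet
endsolid part

The G0 Z moves step by Δz≈2.9 mm. The G1 loops shrink linearly with z, so the solid tapers from its base footprint up to z≈20.4. Closing with a flat bottom cap and the tapered top and triangulating gives 10 facets — a regular 6-sided pyramid, base circumscribed radius ≈ 9.4 mm, apex at z ≈ 20.4 mm.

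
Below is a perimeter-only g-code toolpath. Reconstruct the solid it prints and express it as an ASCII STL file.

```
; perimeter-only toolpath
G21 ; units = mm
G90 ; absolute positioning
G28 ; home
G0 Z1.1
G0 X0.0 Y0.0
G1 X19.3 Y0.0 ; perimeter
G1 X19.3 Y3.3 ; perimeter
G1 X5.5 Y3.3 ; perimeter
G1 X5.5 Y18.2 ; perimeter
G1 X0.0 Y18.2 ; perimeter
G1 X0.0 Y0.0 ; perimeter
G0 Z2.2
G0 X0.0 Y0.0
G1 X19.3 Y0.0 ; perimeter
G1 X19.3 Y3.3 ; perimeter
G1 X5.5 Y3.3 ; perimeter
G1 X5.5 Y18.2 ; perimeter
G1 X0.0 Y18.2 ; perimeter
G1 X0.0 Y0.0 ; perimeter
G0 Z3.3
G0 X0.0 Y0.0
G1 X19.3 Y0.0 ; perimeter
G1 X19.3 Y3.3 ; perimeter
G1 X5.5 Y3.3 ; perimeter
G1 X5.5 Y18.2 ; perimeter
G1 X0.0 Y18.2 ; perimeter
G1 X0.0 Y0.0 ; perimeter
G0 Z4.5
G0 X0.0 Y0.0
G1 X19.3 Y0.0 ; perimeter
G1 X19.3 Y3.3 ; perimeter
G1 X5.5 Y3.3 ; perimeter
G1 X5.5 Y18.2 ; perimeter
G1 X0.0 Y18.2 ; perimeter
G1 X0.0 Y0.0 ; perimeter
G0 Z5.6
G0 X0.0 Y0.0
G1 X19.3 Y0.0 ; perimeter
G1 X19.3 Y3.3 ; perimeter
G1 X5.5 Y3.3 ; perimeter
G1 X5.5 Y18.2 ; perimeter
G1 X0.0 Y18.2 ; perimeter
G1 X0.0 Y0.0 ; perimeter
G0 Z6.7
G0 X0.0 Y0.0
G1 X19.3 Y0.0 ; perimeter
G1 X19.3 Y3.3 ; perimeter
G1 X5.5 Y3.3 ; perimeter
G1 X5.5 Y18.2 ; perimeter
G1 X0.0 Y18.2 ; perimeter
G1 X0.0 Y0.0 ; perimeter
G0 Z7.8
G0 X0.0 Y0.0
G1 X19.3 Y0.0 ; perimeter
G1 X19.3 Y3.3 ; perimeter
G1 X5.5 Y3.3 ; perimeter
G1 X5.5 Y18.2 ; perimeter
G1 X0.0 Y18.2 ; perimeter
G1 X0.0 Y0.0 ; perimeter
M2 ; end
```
solid part
  facet normal 0.0000 0.0000 -1.0000
    outer loop
      vertex 19.3 3.3 0.0
      vertex 19.3 0.0 0.0
      vertex 0.0 0.0 0.0
    endloop
  endfacet
  facet normal 0.0000 0.0000 -1.0000
    outer loop
      vertex 5.5 3.3 0.0
      vertex 19.3 3.3 0.0
      vertex 0.0 0.0 0.0
    endloop
  endfacet
  facet normal 0.0000 0.0000 -1.0000
    outer loop
      vertex 5.5 18.2 0.0
      vertex 5.5 3.3 0.0
      vertex 0.0 0.0 0.0
    endloop
  endfacet
  facet normal 0.0000 0.0000 -1.0000
    outer loop
      vertex 0.0 18.2 0.0
      vertex 5.5 18.2 0.0
      vertex 0.0 0.0 0.0
    endloop
  endfacet
  facet normal 0.0000 0.0000 1.0000
    outer loop
      vertex 0.0 0.0 7.8
      vertex 19.3 0.0 7.8
      vertex 19.3 3.3 7.8
    endloop
  endfacet
  facet normal 0.0000 0.0000 1.0000
    outer loop
      vertex 0.0 0.0 7.8
      vertex 19.3 3.3 7.8
      vertex 5.5 3.3 7.8
    endloop
  endfacet
  facet normal 0.0000 0.0000 1.0000
    outer loop
      vertex 0.0 0.0 7.8
      vertex 5.5 3.3 7.8
      vertex 5.5 18.2 7.8
    endloop
  endfacet
  facet normal 0.0000 0.0000 1.0000
    outer loop
      vertex 0.0 0.0 7.8
      vertex 5.5 18.2 7.8
      vertex 0.0 18.2 7.8
    endloop
  endfacet
  facet normal 0.0000 -1.0000 0.0000
    outer loop
      vertex 0.0 0.0 0.0
      vertex 19.3 0.0 0.0
      vertex 19.3 0.0 7.8
    endloop
  endfacet
  facet normal 0.0000 -1.0000 0.0000
    outer loop
      vertex 0.0 0.0 0.0
      vertex 19.3 0.0 7.8
      vertex 0.0 0.0 7.8
    endloop
  endfacet
  facet normal 1.0000 0.0000 0.0000
    outer loop
      vertex 19.3 0.0 0.0
      vertex 19.3 3.3 0.0
      vertex 19.3 3.3 7.8
    endloop
  endfacet
  facet normal 1.0000 0.0000 0.0000
    outer loop
      vertex 19.3 0.0 0.0
      vertex 19.3 3.3 7.8
      vertex 19.3 0.0 7.8
    endloop
  endfacet
  facet normal 0.0000 1.0000 0.0000
    outer loop
      vertex 19.3 3.3 0.0
      vertex 5.5 3.3 0.0
      vertex 5.5 3.3 7.8
    endloop
  endfacet
  facet normal 0.0000 1.0000 0.0000
    outer loop
      vertex 19.3 3.3 0.0
      vertex 5.5 3.3 7.8
      vertex 19.3 3.3 7.8
    endloop
  endfacet
  facet normal 1.0000 0.0000 0.0000
    outer loop
      vertex 5.5 3.3 0.0
      vertex 5.5 18.2 0.0
      vertex 5.5 18.2 7.8
    endloop
  endfacet
  facet normal 1.0000 0.0000 0.0000
    outer loop
      vertex 5.5 3.3 0.0
      vertex 5.5 18.2 7.8
      vertex 5.5 3.3 7.8
    endloop
  endfacet
  facet normal 0.0000 1.0000 0.0000
    outer loop
      vertex 5.5 18.2 0.0
      vertex 0.0 18.2 0.0
      vertex 0.0 18.2 7.8
    endloop
  endfacet
  facet normal 0.0000 1.0000 0.0000
    outer loop
      vertex 5.5 18.2 0.0
      vertex 0.0 18.2 7.8
      vertex 5.5 18.2 7.8
    endloop
  endfacet
  facet normal -1.0000 0.0000 0.0000
    outer loop
      vertex 0.0 18.2 0.0
      vertex 0.0 0.0 0.0
      vertex 0.0 0.0 7.8
    endloop
  endfacet
  facet normal -1.0000 0.0000 0.0000
    outer loop
      vertex 0.0 18.2 0.0
      vertex 0.0 0.0 7.8
      vertex 0.0 18.2 7.8
    endloop
  endfacet
endsolid part

The G0 Z moves step by Δz≈1.1 mm. Every layer's G1 loop is the same polygon, so the solid is a straight extrusion of it from z=0 to z≈7.8. Closing with flat bottom and top caps and triangulating gives 20 facets — an L-shaped prism: outer 19.3 × 18.2 mm, arm thicknesses ≈ 3.3 mm (horizontal) and 5.5 mm (vertical), extruded 7.8 mm in z.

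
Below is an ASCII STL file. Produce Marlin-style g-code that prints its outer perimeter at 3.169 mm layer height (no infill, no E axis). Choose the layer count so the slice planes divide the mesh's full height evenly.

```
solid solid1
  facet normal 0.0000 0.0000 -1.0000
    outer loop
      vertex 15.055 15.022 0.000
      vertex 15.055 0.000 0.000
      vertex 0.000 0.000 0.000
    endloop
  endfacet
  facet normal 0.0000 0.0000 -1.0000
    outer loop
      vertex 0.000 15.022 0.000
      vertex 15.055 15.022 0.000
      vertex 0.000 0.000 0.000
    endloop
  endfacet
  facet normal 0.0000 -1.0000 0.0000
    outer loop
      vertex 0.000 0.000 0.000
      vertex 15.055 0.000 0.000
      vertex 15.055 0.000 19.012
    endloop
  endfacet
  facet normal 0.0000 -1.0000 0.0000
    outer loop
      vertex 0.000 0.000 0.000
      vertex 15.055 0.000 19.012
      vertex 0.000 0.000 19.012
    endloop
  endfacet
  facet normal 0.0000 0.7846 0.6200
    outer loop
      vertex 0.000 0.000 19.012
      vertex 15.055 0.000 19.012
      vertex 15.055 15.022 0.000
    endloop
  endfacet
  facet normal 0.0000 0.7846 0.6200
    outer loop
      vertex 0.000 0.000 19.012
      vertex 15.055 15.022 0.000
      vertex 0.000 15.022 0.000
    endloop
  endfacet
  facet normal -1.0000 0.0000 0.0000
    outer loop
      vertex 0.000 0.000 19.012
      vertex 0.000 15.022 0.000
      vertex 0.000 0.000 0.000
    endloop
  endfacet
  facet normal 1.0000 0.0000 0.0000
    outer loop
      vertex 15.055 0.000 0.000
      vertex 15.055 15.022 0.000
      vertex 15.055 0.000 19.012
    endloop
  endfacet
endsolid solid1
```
; perimeter-only toolpath
G21 ; units = mm
G90 ; absolute positioning
G28 ; home
; layer 1
G0 Z3.169
G0 X0.000 Y0.000
G1 X15.055 Y0.000
G1 X15.055 Y12.518
G1 X0.000 Y12.518
G1 X0.000 Y0.000
; layer 2
G0 Z6.337
G0 X0.000 Y0.000
G1 X15.055 Y0.000
G1 X15.055 Y10.015
G1 X0.000 Y10.015
G1 X0.000 Y0.000
; layer 3
G0 Z9.506
G0 X0.000 Y0.000
G1 X15.055 Y0.000
G1 X15.055 Y7.511
G1 X0.000 Y7.511
G1 X0.000 Y0.000
; layer 4
G0 Z12.675
G0 X0.000 Y0.000
G1 X15.055 Y0.000
G1 X15.055 Y5.007
G1 X0.000 Y5.007
G1 X0.000 Y0.000
; layer 5
G0 Z15.843
G0 X0.000 Y0.000
G1 X15.055 Y0.000
G1 X15.055 Y2.504
G1 X0.000 Y2.504
G1 X0.000 Y0.000
M2 ; end

The solid is a wedge (ramp): 15.1 × 15 mm base, rising to 19 mm along the y=0 edge and sloping linearly to z=0 at y=15. Slicing at Δz = 3.169 mm — 6 equal slices spanning the solid's height, so layer i sits at z = i·h/6 — gives 5 non-empty perimeters. Each is a 4-segment closed polygon; G0 lifts to the layer z and rapids to the start vertex, then G1 traces the edges. The cross-section shrinks linearly with z (the slice at the apex is degenerate and omitted).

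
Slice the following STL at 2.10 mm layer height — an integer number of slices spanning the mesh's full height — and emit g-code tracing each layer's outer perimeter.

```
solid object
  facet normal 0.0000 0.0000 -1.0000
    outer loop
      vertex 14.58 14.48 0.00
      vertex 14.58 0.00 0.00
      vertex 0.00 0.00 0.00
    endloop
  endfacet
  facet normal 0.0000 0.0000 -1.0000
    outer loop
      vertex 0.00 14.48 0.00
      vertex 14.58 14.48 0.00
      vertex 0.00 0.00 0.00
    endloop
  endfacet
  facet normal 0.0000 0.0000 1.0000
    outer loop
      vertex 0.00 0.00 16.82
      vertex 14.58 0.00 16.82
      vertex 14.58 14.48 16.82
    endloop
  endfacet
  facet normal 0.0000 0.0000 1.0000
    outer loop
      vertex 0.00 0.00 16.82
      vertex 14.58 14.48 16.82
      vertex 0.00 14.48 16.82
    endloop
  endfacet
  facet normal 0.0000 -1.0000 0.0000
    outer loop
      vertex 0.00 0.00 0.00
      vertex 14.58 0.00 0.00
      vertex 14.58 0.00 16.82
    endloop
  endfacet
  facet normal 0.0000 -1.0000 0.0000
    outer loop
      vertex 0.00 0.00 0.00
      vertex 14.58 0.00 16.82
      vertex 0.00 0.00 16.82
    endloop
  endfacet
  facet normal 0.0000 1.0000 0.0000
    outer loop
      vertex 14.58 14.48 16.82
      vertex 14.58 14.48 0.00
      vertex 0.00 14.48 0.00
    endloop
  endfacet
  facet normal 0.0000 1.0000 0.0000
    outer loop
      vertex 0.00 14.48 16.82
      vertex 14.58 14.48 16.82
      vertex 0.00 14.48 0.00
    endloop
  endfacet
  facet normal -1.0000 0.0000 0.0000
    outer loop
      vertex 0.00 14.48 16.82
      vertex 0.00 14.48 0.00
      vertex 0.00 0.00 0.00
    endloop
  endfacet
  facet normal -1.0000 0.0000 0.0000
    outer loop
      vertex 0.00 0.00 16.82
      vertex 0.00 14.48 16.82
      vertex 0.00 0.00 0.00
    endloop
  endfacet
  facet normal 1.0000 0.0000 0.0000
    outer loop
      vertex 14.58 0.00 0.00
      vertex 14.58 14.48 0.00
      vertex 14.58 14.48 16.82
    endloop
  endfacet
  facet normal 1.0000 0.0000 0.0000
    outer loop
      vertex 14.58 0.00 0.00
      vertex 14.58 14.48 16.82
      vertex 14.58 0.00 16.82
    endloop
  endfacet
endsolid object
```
; perimeter-only toolpath
G21 ; units = mm
G90 ; absolute positioning
G28 ; home
; layer 1
G0 Z2.10
G0 X0.00 Y0.00
G1 X14.58 Y0.00
G1 X14.58 Y14.48
G1 X0.00 Y14.48
G1 X0.00 Y0.00
; layer 2
G0 Z4.21
G0 X0.00 Y0.00
G1 X14.58 Y0.00
G1 X14.58 Y14.48
G1 X0.00 Y14.48
G1 X0.00 Y0.00
; layer 3
G0 Z6.31
G0 X0.00 Y0.00
G1 X14.58 Y0.00
G1 X14.58 Y14.48
G1 X0.00 Y14.48
G1 X0.00 Y0.00
; layer 4
G0 Z8.41
G0 X0.00 Y0.00
G1 X14.58 Y0.00
G1 X14.58 Y14.48
G1 X0.00 Y14.48
G1 X0.00 Y0.00
; layer 5
G0 Z10.51
G0 X0.00 Y0.00
G1 X14.58 Y0.00
G1 X14.58 Y14.48
G1 X0.00 Y14.48
G1 X0.00 Y0.00
; layer 6
G0 Z12.62
G0 X0.00 Y0.00
G1 X14.58 Y0.00
G1 X14.58 Y14.48
G1 X0.00 Y14.48
G1 X0.00 Y0.00
; layer 7
G0 Z14.72
G0 X0.00 Y0.00
G1 X14.58 Y0.00
G1 X14.58 Y14.48
G1 X0.00 Y14.48
G1 X0.00 Y0.00
; layer 8
G0 Z16.82
G0 X0.00 Y0.00
G1 X14.58 Y0.00
G1 X14.58 Y14.48
G1 X0.00 Y14.48
G1 X0.00 Y0.00
M2 ; end

The solid is a rectangular box, roughly 14.6 × 14.5 mm footprint and 16.8 mm tall. Slicing at Δz = 2.10 mm — 8 equal slices spanning the solid's height, so layer i sits at z = i·h/8 — gives 8 non-empty perimeters. Each is a 4-segment closed polygon; G0 lifts to the layer z and rapids to the start vertex, then G1 traces the edges.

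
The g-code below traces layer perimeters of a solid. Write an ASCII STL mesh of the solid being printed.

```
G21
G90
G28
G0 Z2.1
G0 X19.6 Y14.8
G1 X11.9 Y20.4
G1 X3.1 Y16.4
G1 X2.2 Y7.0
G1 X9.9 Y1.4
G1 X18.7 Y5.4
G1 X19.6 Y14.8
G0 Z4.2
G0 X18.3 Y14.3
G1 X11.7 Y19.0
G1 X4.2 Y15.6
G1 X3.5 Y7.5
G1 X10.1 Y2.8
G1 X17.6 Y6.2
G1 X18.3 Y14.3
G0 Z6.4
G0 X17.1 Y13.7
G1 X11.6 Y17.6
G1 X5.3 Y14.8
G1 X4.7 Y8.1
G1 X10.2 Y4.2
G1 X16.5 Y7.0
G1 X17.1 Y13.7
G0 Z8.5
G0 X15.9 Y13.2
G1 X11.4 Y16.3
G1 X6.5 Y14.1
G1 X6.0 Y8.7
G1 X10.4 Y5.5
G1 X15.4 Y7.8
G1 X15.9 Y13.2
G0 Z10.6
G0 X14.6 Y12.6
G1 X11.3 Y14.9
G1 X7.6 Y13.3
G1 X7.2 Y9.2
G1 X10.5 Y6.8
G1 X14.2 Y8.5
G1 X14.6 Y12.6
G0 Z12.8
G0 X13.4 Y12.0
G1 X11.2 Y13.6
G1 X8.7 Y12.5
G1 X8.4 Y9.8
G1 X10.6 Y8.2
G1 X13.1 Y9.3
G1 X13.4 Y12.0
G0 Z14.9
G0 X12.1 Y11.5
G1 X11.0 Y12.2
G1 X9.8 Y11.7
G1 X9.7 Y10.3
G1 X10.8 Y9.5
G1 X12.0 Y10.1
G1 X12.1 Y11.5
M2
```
solid part
  facet normal 0.0000 0.0000 -1.0000
    outer loop
      vertex 2.0 17.2 0.0
      vertex 12.0 21.7 0.0
      vertex 20.8 15.4 0.0
    endloop
  endfacet
  facet normal 0.0000 0.0000 -1.0000
    outer loop
      vertex 1.0 6.4 0.0
      vertex 2.0 17.2 0.0
      vertex 20.8 15.4 0.0
    endloop
  endfacet
  facet normal 0.0000 0.0000 -1.0000
    outer loop
      vertex 9.8 0.1 0.0
      vertex 1.0 6.4 0.0
      vertex 20.8 15.4 0.0
    endloop
  endfacet
  facet normal 0.0000 0.0000 -1.0000
    outer loop
      vertex 19.8 4.6 0.0
      vertex 9.8 0.1 0.0
      vertex 20.8 15.4 0.0
    endloop
  endfacet
  facet normal 0.5091 0.7112 0.4848
    outer loop
      vertex 20.8 15.4 0.0
      vertex 12.0 21.7 0.0
      vertex 10.9 10.9 17.0
    endloop
  endfacet
  facet normal -0.3591 0.7981 0.4838
    outer loop
      vertex 12.0 21.7 0.0
      vertex 2.0 17.2 0.0
      vertex 10.9 10.9 17.0
    endloop
  endfacet
  facet normal -0.8705 0.0806 0.4856
    outer loop
      vertex 2.0 17.2 0.0
      vertex 1.0 6.4 0.0
      vertex 10.9 10.9 17.0
    endloop
  endfacet
  facet normal -0.5091 -0.7112 0.4848
    outer loop
      vertex 1.0 6.4 0.0
      vertex 9.8 0.1 0.0
      vertex 10.9 10.9 17.0
    endloop
  endfacet
  facet normal 0.3591 -0.7981 0.4838
    outer loop
      vertex 9.8 0.1 0.0
      vertex 19.8 4.6 0.0
      vertex 10.9 10.9 17.0
    endloop
  endfacet
  facet normal 0.8705 -0.0806 0.4856
    outer loop
      vertex 19.8 4.6 0.0
      vertex 20.8 15.4 0.0
      vertex 10.9 10.9 17.0
    endloop
  endfacet
endsolid part

The G0 Z moves step by Δz≈2.1 mm. The G1 loops shrink linearly with z, so the solid tapers from its base footprint up to z≈17. Closing with a flat bottom cap and the tapered top and triangulating gives 10 facets — a regular 6-sided pyramid, base circumscribed radius ≈ 10.9 mm, apex at z ≈ 17 mm.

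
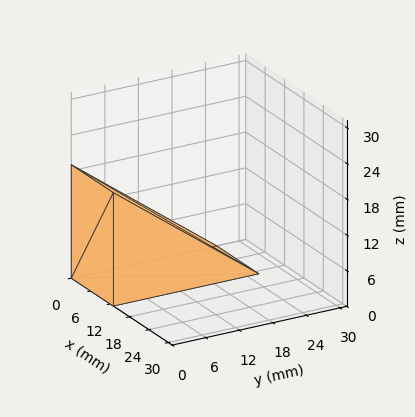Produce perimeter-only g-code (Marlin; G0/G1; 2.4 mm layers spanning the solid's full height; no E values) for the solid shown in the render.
Reading the render: the shape is a wedge (ramp): 13 × 26 mm base, rising to 19 mm along the y=0 edge and sloping linearly to z=0 at y=26 (dimensions read to the nearest mm from the axis ticks). For the g-code, the solid's height is divided into equal slices at the stated Δz and each level perimeter traced with G1 moves after a G0 lift.

; perimeter-only toolpath
G21 ; units = mm
G90 ; absolute positioning
G28 ; home
; layer 1
G0 Z2.4
G0 X0.0 Y0.0
G1 X13.0 Y0.0
G1 X13.0 Y22.8
G1 X0.0 Y22.8
G1 X0.0 Y0.0
; layer 2
G0 Z4.8
G0 X0.0 Y0.0
G1 X13.0 Y0.0
G1 X13.0 Y19.5
G1 X0.0 Y19.5
G1 X0.0 Y0.0
; layer 3
G0 Z7.1
G0 X0.0 Y0.0
G1 X13.0 Y0.0
G1 X13.0 Y16.2
G1 X0.0 Y16.2
G1 X0.0 Y0.0
; layer 4
G0 Z9.5
G0 X0.0 Y0.0
G1 X13.0 Y0.0
G1 X13.0 Y13.0
G1 X0.0 Y13.0
G1 X0.0 Y0.0
; layer 5
G0 Z11.9
G0 X0.0 Y0.0
G1 X13.0 Y0.0
G1 X13.0 Y9.8
G1 X0.0 Y9.8
G1 X0.0 Y0.0
; layer 6
G0 Z14.2
G0 X0.0 Y0.0
G1 X13.0 Y0.0
G1 X13.0 Y6.5
G1 X0.0 Y6.5
G1 X0.0 Y0.0
; layer 7
G0 Z16.6
G0 X0.0 Y0.0
G1 X13.0 Y0.0
G1 X13.0 Y3.2
G1 X0.0 Y3.2
G1 X0.0 Y0.0
M2 ; end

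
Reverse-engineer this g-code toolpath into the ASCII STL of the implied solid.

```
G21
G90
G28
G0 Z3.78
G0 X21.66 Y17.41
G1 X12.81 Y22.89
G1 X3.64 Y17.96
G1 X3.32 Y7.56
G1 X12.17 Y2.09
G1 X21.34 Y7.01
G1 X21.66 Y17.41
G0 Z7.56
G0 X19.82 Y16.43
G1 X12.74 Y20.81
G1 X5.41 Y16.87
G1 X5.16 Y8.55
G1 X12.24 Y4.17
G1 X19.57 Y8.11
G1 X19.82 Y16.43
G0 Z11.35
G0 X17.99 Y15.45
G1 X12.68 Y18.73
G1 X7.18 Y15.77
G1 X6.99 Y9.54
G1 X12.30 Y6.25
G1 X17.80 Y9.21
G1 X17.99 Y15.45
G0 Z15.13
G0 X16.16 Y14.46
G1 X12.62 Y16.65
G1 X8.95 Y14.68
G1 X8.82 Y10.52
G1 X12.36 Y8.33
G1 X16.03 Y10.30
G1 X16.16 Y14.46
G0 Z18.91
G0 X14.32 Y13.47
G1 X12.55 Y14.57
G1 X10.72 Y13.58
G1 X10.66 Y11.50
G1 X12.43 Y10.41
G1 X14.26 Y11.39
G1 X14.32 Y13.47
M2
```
solid part
  facet normal 0.0000 0.0000 -1.0000
    outer loop
      vertex 1.87 19.06 0.00
      vertex 12.87 24.97 0.00
      vertex 23.49 18.40 0.00
    endloop
  endfacet
  facet normal 0.0000 0.0000 -1.0000
    outer loop
      vertex 1.49 6.58 0.00
      vertex 1.87 19.06 0.00
      vertex 23.49 18.40 0.00
    endloop
  endfacet
  facet normal 0.0000 0.0000 -1.0000
    outer loop
      vertex 12.11 0.01 0.00
      vertex 1.49 6.58 0.00
      vertex 23.49 18.40 0.00
    endloop
  endfacet
  facet normal 0.0000 0.0000 -1.0000
    outer loop
      vertex 23.11 5.92 0.00
      vertex 12.11 0.01 0.00
      vertex 23.49 18.40 0.00
    endloop
  endfacet
  facet normal 0.4749 0.7677 0.4302
    outer loop
      vertex 23.49 18.40 0.00
      vertex 12.87 24.97 0.00
      vertex 12.49 12.49 22.69
    endloop
  endfacet
  facet normal -0.4272 0.7952 0.4302
    outer loop
      vertex 12.87 24.97 0.00
      vertex 1.87 19.06 0.00
      vertex 12.49 12.49 22.69
    endloop
  endfacet
  facet normal -0.9023 0.0275 0.4303
    outer loop
      vertex 1.87 19.06 0.00
      vertex 1.49 6.58 0.00
      vertex 12.49 12.49 22.69
    endloop
  endfacet
  facet normal -0.4749 -0.7677 0.4302
    outer loop
      vertex 1.49 6.58 0.00
      vertex 12.11 0.01 0.00
      vertex 12.49 12.49 22.69
    endloop
  endfacet
  facet normal 0.4272 -0.7952 0.4302
    outer loop
      vertex 12.11 0.01 0.00
      vertex 23.11 5.92 0.00
      vertex 12.49 12.49 22.69
    endloop
  endfacet
  facet normal 0.9023 -0.0275 0.4303
    outer loop
      vertex 23.11 5.92 0.00
      vertex 23.49 18.40 0.00
      vertex 12.49 12.49 22.69
    endloop
  endfacet
endsolid part

The G0 Z moves step by Δz≈3.78 mm. The G1 loops shrink linearly with z, so the solid tapers from its base footprint up to z≈22.7. Closing with a flat bottom cap and the tapered top and triangulating gives 10 facets — a regular 6-sided pyramid, base circumscribed radius ≈ 12.5 mm, apex at z ≈ 22.7 mm.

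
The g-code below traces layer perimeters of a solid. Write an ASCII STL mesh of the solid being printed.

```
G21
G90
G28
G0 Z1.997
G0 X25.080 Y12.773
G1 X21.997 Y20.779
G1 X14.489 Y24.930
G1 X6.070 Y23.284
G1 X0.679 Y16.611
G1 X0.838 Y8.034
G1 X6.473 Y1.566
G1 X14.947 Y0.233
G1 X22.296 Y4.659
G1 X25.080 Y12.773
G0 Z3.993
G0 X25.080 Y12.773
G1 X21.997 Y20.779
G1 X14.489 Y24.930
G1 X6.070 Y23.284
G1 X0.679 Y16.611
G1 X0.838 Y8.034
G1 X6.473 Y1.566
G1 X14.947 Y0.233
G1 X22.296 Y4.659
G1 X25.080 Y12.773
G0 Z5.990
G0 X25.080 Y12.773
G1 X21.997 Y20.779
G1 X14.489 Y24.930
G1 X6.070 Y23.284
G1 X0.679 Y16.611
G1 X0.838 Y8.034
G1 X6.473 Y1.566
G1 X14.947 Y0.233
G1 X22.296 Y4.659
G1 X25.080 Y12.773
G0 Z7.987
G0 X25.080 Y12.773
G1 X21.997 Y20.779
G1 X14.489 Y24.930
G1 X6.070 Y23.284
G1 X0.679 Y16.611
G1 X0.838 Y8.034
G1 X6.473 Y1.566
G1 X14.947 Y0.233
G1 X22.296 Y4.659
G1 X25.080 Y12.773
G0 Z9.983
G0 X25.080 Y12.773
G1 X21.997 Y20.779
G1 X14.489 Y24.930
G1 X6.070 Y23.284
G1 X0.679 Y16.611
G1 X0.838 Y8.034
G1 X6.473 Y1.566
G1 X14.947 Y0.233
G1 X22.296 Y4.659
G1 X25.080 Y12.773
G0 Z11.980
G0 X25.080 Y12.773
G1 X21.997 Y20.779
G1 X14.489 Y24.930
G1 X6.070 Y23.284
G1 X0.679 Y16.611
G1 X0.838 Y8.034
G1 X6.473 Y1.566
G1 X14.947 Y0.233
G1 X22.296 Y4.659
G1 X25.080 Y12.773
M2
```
solid part
  facet normal 0.0000 0.0000 -1.0000
    outer loop
      vertex 14.489 24.930 0.000
      vertex 21.997 20.779 0.000
      vertex 25.080 12.773 0.000
    endloop
  endfacet
  facet normal 0.0000 0.0000 -1.0000
    outer loop
      vertex 6.070 23.284 0.000
      vertex 14.489 24.930 0.000
      vertex 25.080 12.773 0.000
    endloop
  endfacet
  facet normal 0.0000 0.0000 -1.0000
    outer loop
      vertex 0.679 16.611 0.000
      vertex 6.070 23.284 0.000
      vertex 25.080 12.773 0.000
    endloop
  endfacet
  facet normal 0.0000 0.0000 -1.0000
    outer loop
      vertex 0.838 8.034 0.000
      vertex 0.679 16.611 0.000
      vertex 25.080 12.773 0.000
    endloop
  endfacet
  facet normal 0.0000 0.0000 -1.0000
    outer loop
      vertex 6.473 1.566 0.000
      vertex 0.838 8.034 0.000
      vertex 25.080 12.773 0.000
    endloop
  endfacet
  facet normal 0.0000 0.0000 -1.0000
    outer loop
      vertex 14.947 0.233 0.000
      vertex 6.473 1.566 0.000
      vertex 25.080 12.773 0.000
    endloop
  endfacet
  facet normal 0.0000 0.0000 -1.0000
    outer loop
      vertex 22.296 4.659 0.000
      vertex 14.947 0.233 0.000
      vertex 25.080 12.773 0.000
    endloop
  endfacet
  facet normal 0.0000 0.0000 1.0000
    outer loop
      vertex 25.080 12.773 11.980
      vertex 21.997 20.779 11.980
      vertex 14.489 24.930 11.980
    endloop
  endfacet
  facet normal 0.0000 0.0000 1.0000
    outer loop
      vertex 25.080 12.773 11.980
      vertex 14.489 24.930 11.980
      vertex 6.070 23.284 11.980
    endloop
  endfacet
  facet normal 0.0000 0.0000 1.0000
    outer loop
      vertex 25.080 12.773 11.980
      vertex 6.070 23.284 11.980
      vertex 0.679 16.611 11.980
    endloop
  endfacet
  facet normal 0.0000 0.0000 1.0000
    outer loop
      vertex 25.080 12.773 11.980
      vertex 0.679 16.611 11.980
      vertex 0.838 8.034 11.980
    endloop
  endfacet
  facet normal 0.0000 0.0000 1.0000
    outer loop
      vertex 25.080 12.773 11.980
      vertex 0.838 8.034 11.980
      vertex 6.473 1.566 11.980
    endloop
  endfacet
  facet normal 0.0000 0.0000 1.0000
    outer loop
      vertex 25.080 12.773 11.980
      vertex 6.473 1.566 11.980
      vertex 14.947 0.233 11.980
    endloop
  endfacet
  facet normal 0.0000 0.0000 1.0000
    outer loop
      vertex 25.080 12.773 11.980
      vertex 14.947 0.233 11.980
      vertex 22.296 4.659 11.980
    endloop
  endfacet
  facet normal 0.9332 0.3594 0.0000
    outer loop
      vertex 25.080 12.773 0.000
      vertex 21.997 20.779 0.000
      vertex 21.997 20.779 11.980
    endloop
  endfacet
  facet normal 0.9332 0.3594 0.0000
    outer loop
      vertex 25.080 12.773 0.000
      vertex 21.997 20.779 11.980
      vertex 25.080 12.773 11.980
    endloop
  endfacet
  facet normal 0.4839 0.8752 0.0000
    outer loop
      vertex 21.997 20.779 0.000
      vertex 14.489 24.930 0.000
      vertex 14.489 24.930 11.980
    endloop
  endfacet
  facet normal 0.4839 0.8752 0.0000
    outer loop
      vertex 21.997 20.779 0.000
      vertex 14.489 24.930 11.980
      vertex 21.997 20.779 11.980
    endloop
  endfacet
  facet normal -0.1919 0.9814 0.0000
    outer loop
      vertex 14.489 24.930 0.000
      vertex 6.070 23.284 0.000
      vertex 6.070 23.284 11.980
    endloop
  endfacet
  facet normal -0.1919 0.9814 0.0000
    outer loop
      vertex 14.489 24.930 0.000
      vertex 6.070 23.284 11.980
      vertex 14.489 24.930 11.980
    endloop
  endfacet
  facet normal -0.7779 0.6284 0.0000
    outer loop
      vertex 6.070 23.284 0.000
      vertex 0.679 16.611 0.000
      vertex 0.679 16.611 11.980
    endloop
  endfacet
  facet normal -0.7779 0.6284 0.0000
    outer loop
      vertex 6.070 23.284 0.000
      vertex 0.679 16.611 11.980
      vertex 6.070 23.284 11.980
    endloop
  endfacet
  facet normal -0.9998 -0.0185 0.0000
    outer loop
      vertex 0.679 16.611 0.000
      vertex 0.838 8.034 0.000
      vertex 0.838 8.034 11.980
    endloop
  endfacet
  facet normal -0.9998 -0.0185 0.0000
    outer loop
      vertex 0.679 16.611 0.000
      vertex 0.838 8.034 11.980
      vertex 0.679 16.611 11.980
    endloop
  endfacet
  facet normal -0.7540 -0.6569 0.0000
    outer loop
      vertex 0.838 8.034 0.000
      vertex 6.473 1.566 0.000
      vertex 6.473 1.566 11.980
    endloop
  endfacet
  facet normal -0.7540 -0.6569 0.0000
    outer loop
      vertex 0.838 8.034 0.000
      vertex 6.473 1.566 11.980
      vertex 0.838 8.034 11.980
    endloop
  endfacet
  facet normal -0.1554 -0.9879 0.0000
    outer loop
      vertex 6.473 1.566 0.000
      vertex 14.947 0.233 0.000
      vertex 14.947 0.233 11.980
    endloop
  endfacet
  facet normal -0.1554 -0.9879 0.0000
    outer loop
      vertex 6.473 1.566 0.000
      vertex 14.947 0.233 11.980
      vertex 6.473 1.566 11.980
    endloop
  endfacet
  facet normal 0.5159 -0.8566 0.0000
    outer loop
      vertex 14.947 0.233 0.000
      vertex 22.296 4.659 0.000
      vertex 22.296 4.659 11.980
    endloop
  endfacet
  facet normal 0.5159 -0.8566 0.0000
    outer loop
      vertex 14.947 0.233 0.000
      vertex 22.296 4.659 11.980
      vertex 14.947 0.233 11.980
    endloop
  endfacet
  facet normal 0.9459 -0.3245 0.0000
    outer loop
      vertex 22.296 4.659 0.000
      vertex 25.080 12.773 0.000
      vertex 25.080 12.773 11.980
    endloop
  endfacet
  facet normal 0.9459 -0.3245 0.0000
    outer loop
      vertex 22.296 4.659 0.000
      vertex 25.080 12.773 11.980
      vertex 22.296 4.659 11.980
    endloop
  endfacet
endsolid part

The G0 Z moves step by Δz≈1.997 mm. Every layer's G1 loop is the same polygon, so the solid is a straight extrusion of it from z=0 to z≈12. Closing with flat bottom and top caps and triangulating gives 32 facets — a regular 9-sided prism (a cylinder approximated with 9 flat sides), circumscribed radius ≈ 12.5 mm, height ≈ 12 mm.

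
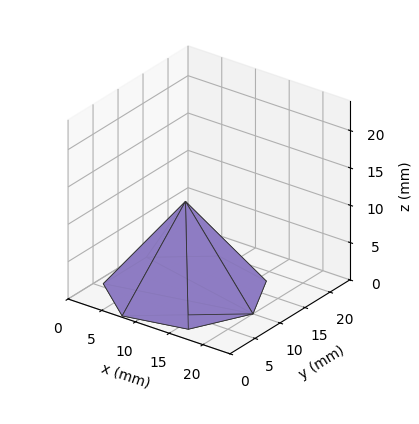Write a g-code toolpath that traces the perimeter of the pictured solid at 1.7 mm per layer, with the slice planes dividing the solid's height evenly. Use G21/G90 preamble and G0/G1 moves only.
Reading the render: the shape is a regular 7-sided pyramid, base circumscribed radius ≈ 10 mm, apex at z ≈ 12 mm (dimensions read to the nearest mm from the axis ticks). For the g-code, the solid's height is divided into equal slices at the stated Δz and each level perimeter traced with G1 moves after a G0 lift.

; perimeter-only toolpath
G21 ; units = mm
G90 ; absolute positioning
G28 ; home
; layer 1
G0 Z1.7
G0 X18.6 Y10.0
G1 X15.3 Y16.7
G1 X8.1 Y18.3
G1 X2.3 Y13.7
G1 X2.3 Y6.3
G1 X8.1 Y1.7
G1 X15.3 Y3.3
G1 X18.6 Y10.0
; layer 2
G0 Z3.4
G0 X17.1 Y10.0
G1 X14.4 Y15.6
G1 X8.4 Y16.9
G1 X3.6 Y13.1
G1 X3.6 Y6.9
G1 X8.4 Y3.1
G1 X14.4 Y4.4
G1 X17.1 Y10.0
; layer 3
G0 Z5.1
G0 X15.7 Y10.0
G1 X13.5 Y14.5
G1 X8.7 Y15.5
G1 X4.9 Y12.5
G1 X4.9 Y7.5
G1 X8.7 Y4.5
G1 X13.5 Y5.5
G1 X15.7 Y10.0
; layer 4
G0 Z6.9
G0 X14.3 Y10.0
G1 X12.7 Y13.3
G1 X9.1 Y14.2
G1 X6.1 Y11.8
G1 X6.1 Y8.2
G1 X9.1 Y5.8
G1 X12.7 Y6.7
G1 X14.3 Y10.0
; layer 5
G0 Z8.6
G0 X12.9 Y10.0
G1 X11.8 Y12.2
G1 X9.4 Y12.8
G1 X7.4 Y11.2
G1 X7.4 Y8.8
G1 X9.4 Y7.2
G1 X11.8 Y7.8
G1 X12.9 Y10.0
; layer 6
G0 Z10.3
G0 X11.4 Y10.0
G1 X10.9 Y11.1
G1 X9.7 Y11.4
G1 X8.7 Y10.6
G1 X8.7 Y9.4
G1 X9.7 Y8.6
G1 X10.9 Y8.9
G1 X11.4 Y10.0
M2 ; end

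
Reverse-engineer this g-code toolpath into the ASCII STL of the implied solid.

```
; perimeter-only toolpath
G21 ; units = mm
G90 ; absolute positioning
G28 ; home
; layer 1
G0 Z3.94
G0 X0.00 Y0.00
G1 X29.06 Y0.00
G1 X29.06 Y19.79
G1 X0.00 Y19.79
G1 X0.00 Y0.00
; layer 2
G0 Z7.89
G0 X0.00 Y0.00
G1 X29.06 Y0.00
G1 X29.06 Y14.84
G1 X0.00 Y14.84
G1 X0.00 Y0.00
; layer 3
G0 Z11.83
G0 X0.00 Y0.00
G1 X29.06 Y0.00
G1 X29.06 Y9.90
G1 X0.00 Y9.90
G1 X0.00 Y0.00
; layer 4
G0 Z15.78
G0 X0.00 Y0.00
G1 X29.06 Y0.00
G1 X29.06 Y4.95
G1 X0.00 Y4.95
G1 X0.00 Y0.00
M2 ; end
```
solid part
  facet normal 0.0000 0.0000 -1.0000
    outer loop
      vertex 29.06 24.74 0.00
      vertex 29.06 0.00 0.00
      vertex 0.00 0.00 0.00
    endloop
  endfacet
  facet normal 0.0000 0.0000 -1.0000
    outer loop
      vertex 0.00 24.74 0.00
      vertex 29.06 24.74 0.00
      vertex 0.00 0.00 0.00
    endloop
  endfacet
  facet normal 0.0000 -1.0000 0.0000
    outer loop
      vertex 0.00 0.00 0.00
      vertex 29.06 0.00 0.00
      vertex 29.06 0.00 19.72
    endloop
  endfacet
  facet normal 0.0000 -1.0000 0.0000
    outer loop
      vertex 0.00 0.00 0.00
      vertex 29.06 0.00 19.72
      vertex 0.00 0.00 19.72
    endloop
  endfacet
  facet normal 0.0000 0.6233 0.7820
    outer loop
      vertex 0.00 0.00 19.72
      vertex 29.06 0.00 19.72
      vertex 29.06 24.74 0.00
    endloop
  endfacet
  facet normal 0.0000 0.6233 0.7820
    outer loop
      vertex 0.00 0.00 19.72
      vertex 29.06 24.74 0.00
      vertex 0.00 24.74 0.00
    endloop
  endfacet
  facet normal -1.0000 0.0000 0.0000
    outer loop
      vertex 0.00 0.00 19.72
      vertex 0.00 24.74 0.00
      vertex 0.00 0.00 0.00
    endloop
  endfacet
  facet normal 1.0000 0.0000 0.0000
    outer loop
      vertex 29.06 0.00 0.00
      vertex 29.06 24.74 0.00
      vertex 29.06 0.00 19.72
    endloop
  endfacet
endsolid part

The G0 Z moves step by Δz≈3.94 mm. The G1 loops shrink linearly with z, so the solid tapers from its base footprint up to z≈19.7. Closing with a flat bottom cap and the tapered top and triangulating gives 8 facets — a wedge (ramp): 29.1 × 24.7 mm base, rising to 19.7 mm along the y=0 edge and sloping linearly to z=0 at y=24.7.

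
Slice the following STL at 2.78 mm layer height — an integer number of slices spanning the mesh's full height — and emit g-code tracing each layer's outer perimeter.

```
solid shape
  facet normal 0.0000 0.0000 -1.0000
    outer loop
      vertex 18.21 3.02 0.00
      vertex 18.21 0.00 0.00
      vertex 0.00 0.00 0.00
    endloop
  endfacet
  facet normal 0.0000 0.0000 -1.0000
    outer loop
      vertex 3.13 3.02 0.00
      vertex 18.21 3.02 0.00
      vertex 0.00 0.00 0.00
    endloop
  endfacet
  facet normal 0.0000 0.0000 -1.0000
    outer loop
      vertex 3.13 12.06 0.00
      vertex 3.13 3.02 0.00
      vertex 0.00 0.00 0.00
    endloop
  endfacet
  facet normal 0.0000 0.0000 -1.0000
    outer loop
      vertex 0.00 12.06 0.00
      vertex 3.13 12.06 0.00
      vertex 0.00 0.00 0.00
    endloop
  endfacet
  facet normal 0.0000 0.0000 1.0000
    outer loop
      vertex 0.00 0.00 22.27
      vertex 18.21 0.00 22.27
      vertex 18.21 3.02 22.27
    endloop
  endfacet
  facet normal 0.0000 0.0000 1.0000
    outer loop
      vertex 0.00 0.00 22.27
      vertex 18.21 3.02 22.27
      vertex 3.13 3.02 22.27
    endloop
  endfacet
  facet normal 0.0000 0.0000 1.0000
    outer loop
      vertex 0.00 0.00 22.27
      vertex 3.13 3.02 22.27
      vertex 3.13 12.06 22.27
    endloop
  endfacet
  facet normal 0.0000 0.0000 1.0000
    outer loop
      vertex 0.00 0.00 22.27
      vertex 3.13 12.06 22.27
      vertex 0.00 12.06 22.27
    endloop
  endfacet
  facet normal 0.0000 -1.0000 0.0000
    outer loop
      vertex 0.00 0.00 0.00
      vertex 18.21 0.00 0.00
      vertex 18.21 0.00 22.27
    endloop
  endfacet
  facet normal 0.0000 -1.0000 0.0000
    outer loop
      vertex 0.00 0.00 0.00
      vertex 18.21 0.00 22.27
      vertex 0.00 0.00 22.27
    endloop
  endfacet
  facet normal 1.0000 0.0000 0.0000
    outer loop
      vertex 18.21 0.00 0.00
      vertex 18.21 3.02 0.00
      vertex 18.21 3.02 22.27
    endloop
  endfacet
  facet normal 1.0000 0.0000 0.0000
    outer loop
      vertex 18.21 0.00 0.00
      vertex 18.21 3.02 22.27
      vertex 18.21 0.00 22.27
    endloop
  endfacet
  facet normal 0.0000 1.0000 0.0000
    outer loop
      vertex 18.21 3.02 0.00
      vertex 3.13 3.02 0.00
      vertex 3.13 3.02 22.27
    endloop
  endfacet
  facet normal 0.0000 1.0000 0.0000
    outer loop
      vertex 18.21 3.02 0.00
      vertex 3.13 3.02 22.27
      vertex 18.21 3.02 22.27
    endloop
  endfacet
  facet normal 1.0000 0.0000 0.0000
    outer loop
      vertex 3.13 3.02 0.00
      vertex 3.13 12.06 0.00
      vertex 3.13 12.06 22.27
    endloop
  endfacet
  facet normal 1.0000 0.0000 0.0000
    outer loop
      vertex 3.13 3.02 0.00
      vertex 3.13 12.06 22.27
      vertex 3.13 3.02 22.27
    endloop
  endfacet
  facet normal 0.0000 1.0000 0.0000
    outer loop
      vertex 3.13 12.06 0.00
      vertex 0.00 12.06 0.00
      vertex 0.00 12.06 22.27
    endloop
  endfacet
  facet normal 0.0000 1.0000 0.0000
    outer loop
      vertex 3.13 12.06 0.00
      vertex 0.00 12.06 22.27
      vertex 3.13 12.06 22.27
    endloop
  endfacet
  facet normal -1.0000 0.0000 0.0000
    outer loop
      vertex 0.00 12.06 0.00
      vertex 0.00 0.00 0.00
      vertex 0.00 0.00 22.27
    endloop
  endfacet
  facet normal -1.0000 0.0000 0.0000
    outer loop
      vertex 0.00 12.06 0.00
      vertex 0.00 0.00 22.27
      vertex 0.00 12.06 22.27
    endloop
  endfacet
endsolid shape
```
; perimeter-only toolpath
G21 ; units = mm
G90 ; absolute positioning
G28 ; home
; layer 1
G0 Z2.78
G0 X0.00 Y0.00
G1 X18.21 Y0.00
G1 X18.21 Y3.02
G1 X3.13 Y3.02
G1 X3.13 Y12.06
G1 X0.00 Y12.06
G1 X0.00 Y0.00
; layer 2
G0 Z5.57
G0 X0.00 Y0.00
G1 X18.21 Y0.00
G1 X18.21 Y3.02
G1 X3.13 Y3.02
G1 X3.13 Y12.06
G1 X0.00 Y12.06
G1 X0.00 Y0.00
; layer 3
G0 Z8.35
G0 X0.00 Y0.00
G1 X18.21 Y0.00
G1 X18.21 Y3.02
G1 X3.13 Y3.02
G1 X3.13 Y12.06
G1 X0.00 Y12.06
G1 X0.00 Y0.00
; layer 4
G0 Z11.13
G0 X0.00 Y0.00
G1 X18.21 Y0.00
G1 X18.21 Y3.02
G1 X3.13 Y3.02
G1 X3.13 Y12.06
G1 X0.00 Y12.06
G1 X0.00 Y0.00
; layer 5
G0 Z13.92
G0 X0.00 Y0.00
G1 X18.21 Y0.00
G1 X18.21 Y3.02
G1 X3.13 Y3.02
G1 X3.13 Y12.06
G1 X0.00 Y12.06
G1 X0.00 Y0.00
; layer 6
G0 Z16.70
G0 X0.00 Y0.00
G1 X18.21 Y0.00
G1 X18.21 Y3.02
G1 X3.13 Y3.02
G1 X3.13 Y12.06
G1 X0.00 Y12.06
G1 X0.00 Y0.00
; layer 7
G0 Z19.49
G0 X0.00 Y0.00
G1 X18.21 Y0.00
G1 X18.21 Y3.02
G1 X3.13 Y3.02
G1 X3.13 Y12.06
G1 X0.00 Y12.06
G1 X0.00 Y0.00
; layer 8
G0 Z22.27
G0 X0.00 Y0.00
G1 X18.21 Y0.00
G1 X18.21 Y3.02
G1 X3.13 Y3.02
G1 X3.13 Y12.06
G1 X0.00 Y12.06
G1 X0.00 Y0.00
M2 ; end

The solid is an L-shaped prism: outer 18.2 × 12.1 mm, arm thicknesses ≈ 3.02 mm (horizontal) and 3.13 mm (vertical), extruded 22.3 mm in z. Slicing at Δz = 2.78 mm — 8 equal slices spanning the solid's height, so layer i sits at z = i·h/8 — gives 8 non-empty perimeters. Each is a 6-segment closed polygon; G0 lifts to the layer z and rapids to the start vertex, then G1 traces the edges.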